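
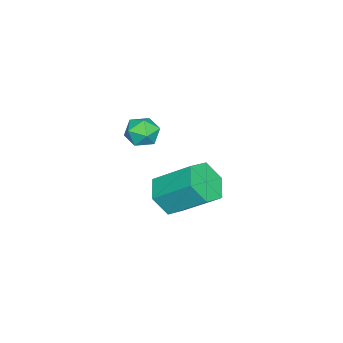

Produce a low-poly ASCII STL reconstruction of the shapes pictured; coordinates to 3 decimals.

solid 
facet normal -0.010 -0.786 -0.618
outer loop
vertex -1.422 -2.133 -4.24
vertex -2.321 -2.496 -3.764
vertex -2.39 -1.829 -4.611
endloop
endfacet
facet normal 0.444 0.550 -0.708
outer loop
vertex -1.422 -2.133 -4.24
vertex -2.39 -1.829 -4.611
vertex -1.4 -0.442 -2.913
endloop
endfacet
facet normal 0.444 0.550 -0.708
outer loop
vertex -1.4 -0.442 -2.913
vertex -2.39 -1.829 -4.611
vertex -2.368 -0.138 -3.284
endloop
endfacet
facet normal 0.011 0.787 0.617
outer loop
vertex -1.4 -0.442 -2.913
vertex -2.368 -0.138 -3.284
vertex -2.299 -0.804 -2.436
endloop
endfacet
facet normal -0.010 -0.786 -0.618
outer loop
vertex -2.39 -1.829 -4.611
vertex -2.321 -2.496 -3.764
vertex -3.289 -2.192 -4.135
endloop
endfacet
facet normal -0.554 0.518 -0.651
outer loop
vertex -2.39 -1.829 -4.611
vertex -3.289 -2.192 -4.135
vertex -2.368 -0.138 -3.284
endloop
endfacet
facet normal -0.555 0.518 -0.651
outer loop
vertex -2.368 -0.138 -3.284
vertex -3.289 -2.192 -4.135
vertex -3.267 -0.501 -2.807
endloop
endfacet
facet normal 0.010 0.787 0.617
outer loop
vertex -2.368 -0.138 -3.284
vertex -3.267 -0.501 -2.807
vertex -2.299 -0.804 -2.436
endloop
endfacet
facet normal -0.011 -0.787 -0.617
outer loop
vertex -3.289 -2.192 -4.135
vertex -2.321 -2.496 -3.764
vertex -3.22 -2.858 -3.287
endloop
endfacet
facet normal -0.998 -0.031 0.057
outer loop
vertex -3.289 -2.192 -4.135
vertex -3.22 -2.858 -3.287
vertex -3.267 -0.501 -2.807
endloop
endfacet
facet normal -0.998 -0.031 0.057
outer loop
vertex -3.267 -0.501 -2.807
vertex -3.22 -2.858 -3.287
vertex -3.198 -1.167 -1.96
endloop
endfacet
facet normal 0.009 0.786 0.618
outer loop
vertex -3.267 -0.501 -2.807
vertex -3.198 -1.167 -1.96
vertex -2.299 -0.804 -2.436
endloop
endfacet
facet normal -0.011 -0.787 -0.617
outer loop
vertex -3.22 -2.858 -3.287
vertex -2.321 -2.496 -3.764
vertex -2.252 -3.162 -2.916
endloop
endfacet
facet normal -0.444 -0.550 0.708
outer loop
vertex -3.22 -2.858 -3.287
vertex -2.252 -3.162 -2.916
vertex -3.198 -1.167 -1.96
endloop
endfacet
facet normal -0.444 -0.550 0.708
outer loop
vertex -3.198 -1.167 -1.96
vertex -2.252 -3.162 -2.916
vertex -2.23 -1.471 -1.589
endloop
endfacet
facet normal 0.010 0.786 0.618
outer loop
vertex -3.198 -1.167 -1.96
vertex -2.23 -1.471 -1.589
vertex -2.299 -0.804 -2.436
endloop
endfacet
facet normal -0.010 -0.787 -0.617
outer loop
vertex -2.252 -3.162 -2.916
vertex -2.321 -2.496 -3.764
vertex -1.353 -2.799 -3.393
endloop
endfacet
facet normal 0.555 -0.518 0.651
outer loop
vertex -2.252 -3.162 -2.916
vertex -1.353 -2.799 -3.393
vertex -2.23 -1.471 -1.589
endloop
endfacet
facet normal 0.554 -0.519 0.651
outer loop
vertex -2.23 -1.471 -1.589
vertex -1.353 -2.799 -3.393
vertex -1.331 -1.108 -2.065
endloop
endfacet
facet normal 0.010 0.786 0.618
outer loop
vertex -2.23 -1.471 -1.589
vertex -1.331 -1.108 -2.065
vertex -2.299 -0.804 -2.436
endloop
endfacet
facet normal -0.009 -0.786 -0.618
outer loop
vertex -1.353 -2.799 -3.393
vertex -2.321 -2.496 -3.764
vertex -1.422 -2.133 -4.24
endloop
endfacet
facet normal 0.998 0.031 -0.057
outer loop
vertex -1.353 -2.799 -3.393
vertex -1.422 -2.133 -4.24
vertex -1.331 -1.108 -2.065
endloop
endfacet
facet normal 0.998 0.031 -0.057
outer loop
vertex -1.331 -1.108 -2.065
vertex -1.422 -2.133 -4.24
vertex -1.4 -0.442 -2.913
endloop
endfacet
facet normal 0.011 0.787 0.617
outer loop
vertex -1.331 -1.108 -2.065
vertex -1.4 -0.442 -2.913
vertex -2.299 -0.804 -2.436
endloop
endfacet
facet normal 0.292 0.956 0.030
outer loop
vertex -0.259 -2.226 0.937
vertex -0.633 -2.134 1.638
vertex 0.131 -2.367 1.62
endloop
endfacet
facet normal 0.766 0.555 -0.323
outer loop
vertex -0.259 -2.226 0.937
vertex 0.131 -2.367 1.62
vertex 0.225 -2.859 0.997
endloop
endfacet
facet normal 0.428 0.245 -0.870
outer loop
vertex -0.259 -2.226 0.937
vertex 0.225 -2.859 0.997
vertex -0.481 -2.93 0.63
endloop
endfacet
facet normal -0.255 0.453 -0.854
outer loop
vertex -0.259 -2.226 0.937
vertex -0.481 -2.93 0.63
vertex -1.011 -2.482 1.026
endloop
endfacet
facet normal -0.339 0.892 -0.298
outer loop
vertex -0.259 -2.226 0.937
vertex -1.011 -2.482 1.026
vertex -0.633 -2.134 1.638
endloop
endfacet
facet normal 0.992 0.042 0.117
outer loop
vertex 0.225 -2.859 0.997
vertex 0.131 -2.367 1.62
vertex 0.151 -3.158 1.734
endloop
endfacet
facet normal 0.226 0.688 0.689
outer loop
vertex 0.131 -2.367 1.62
vertex -0.633 -2.134 1.638
vertex -0.379 -2.71 2.13
endloop
endfacet
facet normal -0.795 0.586 0.158
outer loop
vertex -0.633 -2.134 1.638
vertex -1.011 -2.482 1.026
vertex -1.085 -2.781 1.763
endloop
endfacet
facet normal -0.659 -0.124 -0.742
outer loop
vertex -1.011 -2.482 1.026
vertex -0.481 -2.93 0.63
vertex -0.991 -3.273 1.14
endloop
endfacet
facet normal 0.446 -0.460 -0.768
outer loop
vertex -0.481 -2.93 0.63
vertex 0.225 -2.859 0.997
vertex -0.227 -3.506 1.122
endloop
endfacet
facet normal 0.255 -0.453 0.854
outer loop
vertex -0.601 -3.414 1.823
vertex 0.151 -3.158 1.734
vertex -0.379 -2.71 2.13
endloop
endfacet
facet normal -0.428 -0.245 0.870
outer loop
vertex -0.601 -3.414 1.823
vertex -0.379 -2.71 2.13
vertex -1.085 -2.781 1.763
endloop
endfacet
facet normal -0.766 -0.555 0.323
outer loop
vertex -0.601 -3.414 1.823
vertex -1.085 -2.781 1.763
vertex -0.991 -3.273 1.14
endloop
endfacet
facet normal -0.292 -0.956 -0.030
outer loop
vertex -0.601 -3.414 1.823
vertex -0.991 -3.273 1.14
vertex -0.227 -3.506 1.122
endloop
endfacet
facet normal 0.339 -0.892 0.298
outer loop
vertex -0.601 -3.414 1.823
vertex -0.227 -3.506 1.122
vertex 0.151 -3.158 1.734
endloop
endfacet
facet normal 0.659 0.124 0.742
outer loop
vertex -0.379 -2.71 2.13
vertex 0.151 -3.158 1.734
vertex 0.131 -2.367 1.62
endloop
endfacet
facet normal -0.446 0.460 0.768
outer loop
vertex -1.085 -2.781 1.763
vertex -0.379 -2.71 2.13
vertex -0.633 -2.134 1.638
endloop
endfacet
facet normal -0.992 -0.042 -0.117
outer loop
vertex -0.991 -3.273 1.14
vertex -1.085 -2.781 1.763
vertex -1.011 -2.482 1.026
endloop
endfacet
facet normal -0.226 -0.688 -0.689
outer loop
vertex -0.227 -3.506 1.122
vertex -0.991 -3.273 1.14
vertex -0.481 -2.93 0.63
endloop
endfacet
facet normal 0.795 -0.586 -0.158
outer loop
vertex 0.151 -3.158 1.734
vertex -0.227 -3.506 1.122
vertex 0.225 -2.859 0.997
endloop
endfacet

endsolid


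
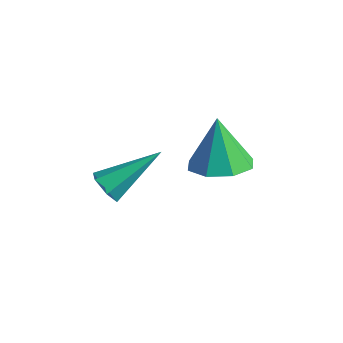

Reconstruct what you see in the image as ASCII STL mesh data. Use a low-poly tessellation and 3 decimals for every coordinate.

solid 
facet normal 0.267 -0.204 -0.942
outer loop
vertex 1.986 1.416 -0.516
vertex 1.196 1.15 -0.682
vertex 1.601 1.896 -0.729
endloop
endfacet
facet normal 0.546 0.664 0.511
outer loop
vertex 1.986 1.416 -0.516
vertex 1.601 1.896 -0.729
vertex 0.804 1.45 0.702
endloop
endfacet
facet normal 0.266 -0.204 -0.942
outer loop
vertex 1.601 1.896 -0.729
vertex 1.196 1.15 -0.682
vertex 0.979 1.939 -0.914
endloop
endfacet
facet normal -0.019 0.958 0.288
outer loop
vertex 1.601 1.896 -0.729
vertex 0.979 1.939 -0.914
vertex 0.804 1.45 0.702
endloop
endfacet
facet normal 0.267 -0.203 -0.942
outer loop
vertex 0.979 1.939 -0.914
vertex 1.196 1.15 -0.682
vertex 0.484 1.52 -0.964
endloop
endfacet
facet normal -0.647 0.746 0.156
outer loop
vertex 0.979 1.939 -0.914
vertex 0.484 1.52 -0.964
vertex 0.804 1.45 0.702
endloop
endfacet
facet normal 0.268 -0.203 -0.942
outer loop
vertex 0.484 1.52 -0.964
vertex 1.196 1.15 -0.682
vertex 0.406 0.884 -0.849
endloop
endfacet
facet normal -0.969 0.154 0.193
outer loop
vertex 0.484 1.52 -0.964
vertex 0.406 0.884 -0.849
vertex 0.804 1.45 0.702
endloop
endfacet
facet normal 0.268 -0.204 -0.942
outer loop
vertex 0.406 0.884 -0.849
vertex 1.196 1.15 -0.682
vertex 0.791 0.405 -0.636
endloop
endfacet
facet normal -0.797 -0.473 0.377
outer loop
vertex 0.406 0.884 -0.849
vertex 0.791 0.405 -0.636
vertex 0.804 1.45 0.702
endloop
endfacet
facet normal 0.268 -0.204 -0.942
outer loop
vertex 0.791 0.405 -0.636
vertex 1.196 1.15 -0.682
vertex 1.413 0.362 -0.45
endloop
endfacet
facet normal -0.232 -0.765 0.600
outer loop
vertex 0.791 0.405 -0.636
vertex 1.413 0.362 -0.45
vertex 0.804 1.45 0.702
endloop
endfacet
facet normal 0.266 -0.204 -0.942
outer loop
vertex 1.413 0.362 -0.45
vertex 1.196 1.15 -0.682
vertex 1.908 0.781 -0.401
endloop
endfacet
facet normal 0.396 -0.554 0.732
outer loop
vertex 1.413 0.362 -0.45
vertex 1.908 0.781 -0.401
vertex 0.804 1.45 0.702
endloop
endfacet
facet normal 0.266 -0.203 -0.942
outer loop
vertex 1.908 0.781 -0.401
vertex 1.196 1.15 -0.682
vertex 1.986 1.416 -0.516
endloop
endfacet
facet normal 0.718 0.038 0.695
outer loop
vertex 1.908 0.781 -0.401
vertex 1.986 1.416 -0.516
vertex 0.804 1.45 0.702
endloop
endfacet
facet normal -0.376 -0.768 -0.518
outer loop
vertex 0.553 -1.827 -0.398
vertex 0.115 -1.771 -0.163
vertex 0.203 -1.526 -0.59
endloop
endfacet
facet normal 0.682 0.404 -0.610
outer loop
vertex 0.553 -1.827 -0.398
vertex 0.203 -1.526 -0.59
vertex 0.745 -0.489 0.703
endloop
endfacet
facet normal -0.379 -0.767 -0.518
outer loop
vertex 0.203 -1.526 -0.59
vertex 0.115 -1.771 -0.163
vertex -0.234 -1.469 -0.355
endloop
endfacet
facet normal -0.197 0.803 -0.562
outer loop
vertex 0.203 -1.526 -0.59
vertex -0.234 -1.469 -0.355
vertex 0.745 -0.489 0.703
endloop
endfacet
facet normal -0.377 -0.766 -0.520
outer loop
vertex -0.234 -1.469 -0.355
vertex 0.115 -1.771 -0.163
vertex -0.323 -1.715 0.072
endloop
endfacet
facet normal -0.786 0.593 0.178
outer loop
vertex -0.234 -1.469 -0.355
vertex -0.323 -1.715 0.072
vertex 0.745 -0.489 0.703
endloop
endfacet
facet normal -0.376 -0.768 -0.518
outer loop
vertex -0.323 -1.715 0.072
vertex 0.115 -1.771 -0.163
vertex 0.027 -2.016 0.264
endloop
endfacet
facet normal -0.493 -0.018 0.870
outer loop
vertex -0.323 -1.715 0.072
vertex 0.027 -2.016 0.264
vertex 0.745 -0.489 0.703
endloop
endfacet
facet normal -0.376 -0.768 -0.518
outer loop
vertex 0.027 -2.016 0.264
vertex 0.115 -1.771 -0.163
vertex 0.465 -2.072 0.029
endloop
endfacet
facet normal 0.387 -0.418 0.822
outer loop
vertex 0.027 -2.016 0.264
vertex 0.465 -2.072 0.029
vertex 0.745 -0.489 0.703
endloop
endfacet
facet normal -0.376 -0.768 -0.518
outer loop
vertex 0.465 -2.072 0.029
vertex 0.115 -1.771 -0.163
vertex 0.553 -1.827 -0.398
endloop
endfacet
facet normal 0.975 -0.207 0.082
outer loop
vertex 0.465 -2.072 0.029
vertex 0.553 -1.827 -0.398
vertex 0.745 -0.489 0.703
endloop
endfacet

endsolid


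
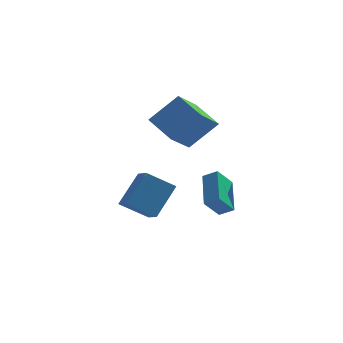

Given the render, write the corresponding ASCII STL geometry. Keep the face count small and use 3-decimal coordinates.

solid 
facet normal -0.633 0.622 0.461
outer loop
vertex -0.697 1.296 3.584
vertex 0.687 1.634 5.03
vertex 0.053 2.865 2.499
endloop
endfacet
facet normal -0.682 -0.167 -0.712
outer loop
vertex 1.193 1.746 1.67
vertex -0.697 1.296 3.584
vertex 0.053 2.865 2.499
endloop
endfacet
facet normal -0.634 0.621 0.461
outer loop
vertex 0.053 2.865 2.499
vertex 0.687 1.634 5.03
vertex 1.437 3.203 3.946
endloop
endfacet
facet normal 0.366 0.765 -0.529
outer loop
vertex 1.437 3.203 3.946
vertex 1.193 1.746 1.67
vertex 0.053 2.865 2.499
endloop
endfacet
facet normal -0.366 -0.765 0.529
outer loop
vertex -0.697 1.296 3.584
vertex 1.827 0.515 4.201
vertex 0.687 1.634 5.03
endloop
endfacet
facet normal -0.682 -0.166 -0.712
outer loop
vertex 0.443 0.177 2.754
vertex -0.697 1.296 3.584
vertex 1.193 1.746 1.67
endloop
endfacet
facet normal -0.366 -0.765 0.529
outer loop
vertex 0.443 0.177 2.754
vertex 1.827 0.515 4.201
vertex -0.697 1.296 3.584
endloop
endfacet
facet normal 0.682 0.166 0.713
outer loop
vertex 0.687 1.634 5.03
vertex 1.827 0.515 4.201
vertex 1.437 3.203 3.946
endloop
endfacet
facet normal 0.366 0.765 -0.529
outer loop
vertex 2.577 2.084 3.116
vertex 1.193 1.746 1.67
vertex 1.437 3.203 3.946
endloop
endfacet
facet normal 0.682 0.167 0.712
outer loop
vertex 1.437 3.203 3.946
vertex 1.827 0.515 4.201
vertex 2.577 2.084 3.116
endloop
endfacet
facet normal 0.633 -0.621 -0.461
outer loop
vertex 2.577 2.084 3.116
vertex 0.443 0.177 2.754
vertex 1.193 1.746 1.67
endloop
endfacet
facet normal 0.634 -0.622 -0.461
outer loop
vertex 1.827 0.515 4.201
vertex 0.443 0.177 2.754
vertex 2.577 2.084 3.116
endloop
endfacet
facet normal -0.517 -0.463 0.720
outer loop
vertex 2.715 -1.94 1.563
vertex 2.025 -1.778 1.172
vertex 2.879 -3.71 0.542
endloop
endfacet
facet normal 0.852 -0.200 0.483
outer loop
vertex 3.535 -3.122 -0.372
vertex 2.715 -1.94 1.563
vertex 2.879 -3.71 0.542
endloop
endfacet
facet normal -0.517 -0.463 0.720
outer loop
vertex 2.879 -3.71 0.542
vertex 2.025 -1.778 1.172
vertex 2.189 -3.548 0.151
endloop
endfacet
facet normal 0.080 -0.863 -0.498
outer loop
vertex 2.189 -3.548 0.151
vertex 3.535 -3.122 -0.372
vertex 2.879 -3.71 0.542
endloop
endfacet
facet normal -0.080 0.863 0.498
outer loop
vertex 2.715 -1.94 1.563
vertex 2.681 -1.19 0.258
vertex 2.025 -1.778 1.172
endloop
endfacet
facet normal 0.852 -0.200 0.483
outer loop
vertex 3.371 -1.352 0.649
vertex 2.715 -1.94 1.563
vertex 3.535 -3.122 -0.372
endloop
endfacet
facet normal -0.080 0.863 0.498
outer loop
vertex 3.371 -1.352 0.649
vertex 2.681 -1.19 0.258
vertex 2.715 -1.94 1.563
endloop
endfacet
facet normal -0.852 0.200 -0.483
outer loop
vertex 2.025 -1.778 1.172
vertex 2.681 -1.19 0.258
vertex 2.189 -3.548 0.151
endloop
endfacet
facet normal 0.080 -0.863 -0.498
outer loop
vertex 2.845 -2.96 -0.763
vertex 3.535 -3.122 -0.372
vertex 2.189 -3.548 0.151
endloop
endfacet
facet normal -0.852 0.200 -0.483
outer loop
vertex 2.189 -3.548 0.151
vertex 2.681 -1.19 0.258
vertex 2.845 -2.96 -0.763
endloop
endfacet
facet normal 0.517 0.463 -0.720
outer loop
vertex 2.845 -2.96 -0.763
vertex 3.371 -1.352 0.649
vertex 3.535 -3.122 -0.372
endloop
endfacet
facet normal 0.517 0.463 -0.720
outer loop
vertex 2.681 -1.19 0.258
vertex 3.371 -1.352 0.649
vertex 2.845 -2.96 -0.763
endloop
endfacet
facet normal -0.821 -0.149 0.552
outer loop
vertex -0.802 1.089 0.196
vertex -1.264 2.024 -0.239
vertex -1.648 -0.059 -1.373
endloop
endfacet
facet normal 0.408 -0.828 0.385
outer loop
vertex -0.236 0.196 -2.321
vertex -0.802 1.089 0.196
vertex -1.648 -0.059 -1.373
endloop
endfacet
facet normal -0.821 -0.149 0.552
outer loop
vertex -1.648 -0.059 -1.373
vertex -1.264 2.024 -0.239
vertex -2.11 0.876 -1.808
endloop
endfacet
facet normal -0.399 -0.541 -0.740
outer loop
vertex -2.11 0.876 -1.808
vertex -0.236 0.196 -2.321
vertex -1.648 -0.059 -1.373
endloop
endfacet
facet normal 0.399 0.541 0.740
outer loop
vertex -0.802 1.089 0.196
vertex 0.148 2.279 -1.187
vertex -1.264 2.024 -0.239
endloop
endfacet
facet normal 0.408 -0.828 0.385
outer loop
vertex 0.61 1.344 -0.752
vertex -0.802 1.089 0.196
vertex -0.236 0.196 -2.321
endloop
endfacet
facet normal 0.399 0.541 0.740
outer loop
vertex 0.61 1.344 -0.752
vertex 0.148 2.279 -1.187
vertex -0.802 1.089 0.196
endloop
endfacet
facet normal -0.408 0.828 -0.385
outer loop
vertex -1.264 2.024 -0.239
vertex 0.148 2.279 -1.187
vertex -2.11 0.876 -1.808
endloop
endfacet
facet normal -0.399 -0.541 -0.740
outer loop
vertex -0.698 1.131 -2.756
vertex -0.236 0.196 -2.321
vertex -2.11 0.876 -1.808
endloop
endfacet
facet normal -0.408 0.828 -0.385
outer loop
vertex -2.11 0.876 -1.808
vertex 0.148 2.279 -1.187
vertex -0.698 1.131 -2.756
endloop
endfacet
facet normal 0.821 0.149 -0.552
outer loop
vertex -0.698 1.131 -2.756
vertex 0.61 1.344 -0.752
vertex -0.236 0.196 -2.321
endloop
endfacet
facet normal 0.821 0.149 -0.552
outer loop
vertex 0.148 2.279 -1.187
vertex 0.61 1.344 -0.752
vertex -0.698 1.131 -2.756
endloop
endfacet

endsolid


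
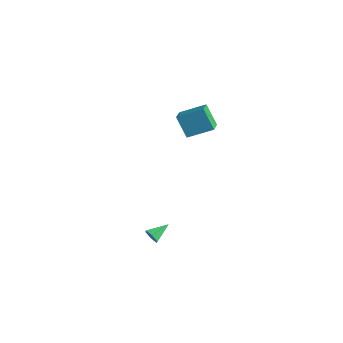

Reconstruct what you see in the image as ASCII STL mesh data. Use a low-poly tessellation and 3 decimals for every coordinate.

solid 
facet normal -0.600 -0.677 -0.426
outer loop
vertex -2.698 2.781 2.807
vertex -3.289 3.539 2.435
vertex -1.84 2.824 1.529
endloop
endfacet
facet normal 0.573 -0.736 0.360
outer loop
vertex -0.831 3.961 2.245
vertex -2.698 2.781 2.807
vertex -1.84 2.824 1.529
endloop
endfacet
facet normal -0.600 -0.676 -0.427
outer loop
vertex -1.84 2.824 1.529
vertex -3.289 3.539 2.435
vertex -2.43 3.582 1.158
endloop
endfacet
facet normal 0.557 0.028 -0.830
outer loop
vertex -2.43 3.582 1.158
vertex -0.831 3.961 2.245
vertex -1.84 2.824 1.529
endloop
endfacet
facet normal -0.558 -0.028 0.830
outer loop
vertex -2.698 2.781 2.807
vertex -2.28 4.676 3.151
vertex -3.289 3.539 2.435
endloop
endfacet
facet normal 0.573 -0.735 0.361
outer loop
vertex -1.69 3.918 3.522
vertex -2.698 2.781 2.807
vertex -0.831 3.961 2.245
endloop
endfacet
facet normal -0.557 -0.028 0.830
outer loop
vertex -1.69 3.918 3.522
vertex -2.28 4.676 3.151
vertex -2.698 2.781 2.807
endloop
endfacet
facet normal -0.573 0.736 -0.361
outer loop
vertex -3.289 3.539 2.435
vertex -2.28 4.676 3.151
vertex -2.43 3.582 1.158
endloop
endfacet
facet normal 0.558 0.027 -0.830
outer loop
vertex -1.422 4.719 1.873
vertex -0.831 3.961 2.245
vertex -2.43 3.582 1.158
endloop
endfacet
facet normal -0.574 0.735 -0.360
outer loop
vertex -2.43 3.582 1.158
vertex -2.28 4.676 3.151
vertex -1.422 4.719 1.873
endloop
endfacet
facet normal 0.600 0.677 0.426
outer loop
vertex -1.422 4.719 1.873
vertex -1.69 3.918 3.522
vertex -0.831 3.961 2.245
endloop
endfacet
facet normal 0.601 0.676 0.426
outer loop
vertex -2.28 4.676 3.151
vertex -1.69 3.918 3.522
vertex -1.422 4.719 1.873
endloop
endfacet
facet normal -0.069 -0.934 -0.349
outer loop
vertex 3.67 -4.113 0.31
vertex 3.419 -4.256 0.742
vertex 3.151 -4.083 0.332
endloop
endfacet
facet normal 0.006 0.659 -0.752
outer loop
vertex 3.67 -4.113 0.31
vertex 3.151 -4.083 0.332
vertex 3.501 -3.144 1.158
endloop
endfacet
facet normal -0.069 -0.934 -0.349
outer loop
vertex 3.151 -4.083 0.332
vertex 3.419 -4.256 0.742
vertex 2.901 -4.226 0.764
endloop
endfacet
facet normal -0.793 0.541 -0.280
outer loop
vertex 3.151 -4.083 0.332
vertex 2.901 -4.226 0.764
vertex 3.501 -3.144 1.158
endloop
endfacet
facet normal -0.069 -0.935 -0.349
outer loop
vertex 2.901 -4.226 0.764
vertex 3.419 -4.256 0.742
vertex 3.169 -4.399 1.175
endloop
endfacet
facet normal -0.775 0.213 0.595
outer loop
vertex 2.901 -4.226 0.764
vertex 3.169 -4.399 1.175
vertex 3.501 -3.144 1.158
endloop
endfacet
facet normal -0.069 -0.935 -0.349
outer loop
vertex 3.169 -4.399 1.175
vertex 3.419 -4.256 0.742
vertex 3.687 -4.429 1.153
endloop
endfacet
facet normal 0.043 0.002 0.999
outer loop
vertex 3.169 -4.399 1.175
vertex 3.687 -4.429 1.153
vertex 3.501 -3.144 1.158
endloop
endfacet
facet normal -0.068 -0.935 -0.349
outer loop
vertex 3.687 -4.429 1.153
vertex 3.419 -4.256 0.742
vertex 3.938 -4.286 0.721
endloop
endfacet
facet normal 0.841 0.120 0.528
outer loop
vertex 3.687 -4.429 1.153
vertex 3.938 -4.286 0.721
vertex 3.501 -3.144 1.158
endloop
endfacet
facet normal -0.068 -0.935 -0.349
outer loop
vertex 3.938 -4.286 0.721
vertex 3.419 -4.256 0.742
vertex 3.67 -4.113 0.31
endloop
endfacet
facet normal 0.823 0.448 -0.348
outer loop
vertex 3.938 -4.286 0.721
vertex 3.67 -4.113 0.31
vertex 3.501 -3.144 1.158
endloop
endfacet

endsolid


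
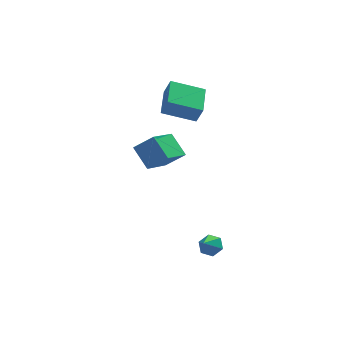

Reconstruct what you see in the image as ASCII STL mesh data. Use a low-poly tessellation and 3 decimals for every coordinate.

solid 
facet normal 0.418 0.626 -0.659
outer loop
vertex 4.56 -3.451 -3.337
vertex 4.032 -3.567 -3.782
vertex 3.989 -3.047 -3.315
endloop
endfacet
facet normal 0.161 0.175 0.971
outer loop
vertex 4.56 -3.451 -3.337
vertex 3.989 -3.047 -3.315
vertex 3.548 -4.293 -3.018
endloop
endfacet
facet normal 0.416 0.626 -0.659
outer loop
vertex 3.989 -3.047 -3.315
vertex 4.032 -3.567 -3.782
vertex 3.46 -3.163 -3.759
endloop
endfacet
facet normal -0.641 0.385 0.664
outer loop
vertex 3.989 -3.047 -3.315
vertex 3.46 -3.163 -3.759
vertex 3.548 -4.293 -3.018
endloop
endfacet
facet normal 0.417 0.627 -0.658
outer loop
vertex 3.46 -3.163 -3.759
vertex 4.032 -3.567 -3.782
vertex 3.504 -3.682 -4.226
endloop
endfacet
facet normal -0.997 -0.081 -0.004
outer loop
vertex 3.46 -3.163 -3.759
vertex 3.504 -3.682 -4.226
vertex 3.548 -4.293 -3.018
endloop
endfacet
facet normal 0.417 0.627 -0.658
outer loop
vertex 3.504 -3.682 -4.226
vertex 4.032 -3.567 -3.782
vertex 4.075 -4.086 -4.249
endloop
endfacet
facet normal -0.548 -0.754 -0.362
outer loop
vertex 3.504 -3.682 -4.226
vertex 4.075 -4.086 -4.249
vertex 3.548 -4.293 -3.018
endloop
endfacet
facet normal 0.416 0.627 -0.659
outer loop
vertex 4.075 -4.086 -4.249
vertex 4.032 -3.567 -3.782
vertex 4.603 -3.97 -3.805
endloop
endfacet
facet normal 0.256 -0.965 -0.053
outer loop
vertex 4.075 -4.086 -4.249
vertex 4.603 -3.97 -3.805
vertex 3.548 -4.293 -3.018
endloop
endfacet
facet normal 0.416 0.628 -0.658
outer loop
vertex 4.603 -3.97 -3.805
vertex 4.032 -3.567 -3.782
vertex 4.56 -3.451 -3.337
endloop
endfacet
facet normal 0.611 -0.502 0.613
outer loop
vertex 4.603 -3.97 -3.805
vertex 4.56 -3.451 -3.337
vertex 3.548 -4.293 -3.018
endloop
endfacet
facet normal -0.937 0.111 0.332
outer loop
vertex 2.496 2.321 3.583
vertex 2.886 4.226 4.048
vertex 2.171 2.637 2.559
endloop
endfacet
facet normal -0.195 -0.953 -0.232
outer loop
vertex 4.054 2.414 1.892
vertex 2.496 2.321 3.583
vertex 2.171 2.637 2.559
endloop
endfacet
facet normal -0.937 0.111 0.332
outer loop
vertex 2.171 2.637 2.559
vertex 2.886 4.226 4.048
vertex 2.561 4.543 3.024
endloop
endfacet
facet normal -0.290 0.282 -0.914
outer loop
vertex 2.561 4.543 3.024
vertex 4.054 2.414 1.892
vertex 2.171 2.637 2.559
endloop
endfacet
facet normal 0.290 -0.283 0.914
outer loop
vertex 2.496 2.321 3.583
vertex 4.769 4.003 3.381
vertex 2.886 4.226 4.048
endloop
endfacet
facet normal -0.196 -0.953 -0.233
outer loop
vertex 4.379 2.097 2.916
vertex 2.496 2.321 3.583
vertex 4.054 2.414 1.892
endloop
endfacet
facet normal 0.290 -0.282 0.914
outer loop
vertex 4.379 2.097 2.916
vertex 4.769 4.003 3.381
vertex 2.496 2.321 3.583
endloop
endfacet
facet normal 0.195 0.953 0.233
outer loop
vertex 2.886 4.226 4.048
vertex 4.769 4.003 3.381
vertex 2.561 4.543 3.024
endloop
endfacet
facet normal -0.290 0.283 -0.914
outer loop
vertex 4.444 4.319 2.357
vertex 4.054 2.414 1.892
vertex 2.561 4.543 3.024
endloop
endfacet
facet normal 0.196 0.953 0.232
outer loop
vertex 2.561 4.543 3.024
vertex 4.769 4.003 3.381
vertex 4.444 4.319 2.357
endloop
endfacet
facet normal 0.937 -0.111 -0.332
outer loop
vertex 4.444 4.319 2.357
vertex 4.379 2.097 2.916
vertex 4.054 2.414 1.892
endloop
endfacet
facet normal 0.937 -0.111 -0.332
outer loop
vertex 4.769 4.003 3.381
vertex 4.379 2.097 2.916
vertex 4.444 4.319 2.357
endloop
endfacet
facet normal -0.396 0.654 0.645
outer loop
vertex 1.658 1.586 1.385
vertex 2.806 3.097 0.558
vertex 0.597 1.875 0.44
endloop
endfacet
facet normal -0.555 -0.730 0.399
outer loop
vertex 1.234 0.823 -0.598
vertex 1.658 1.586 1.385
vertex 0.597 1.875 0.44
endloop
endfacet
facet normal -0.396 0.654 0.645
outer loop
vertex 0.597 1.875 0.44
vertex 2.806 3.097 0.558
vertex 1.744 3.386 -0.387
endloop
endfacet
facet normal -0.732 0.199 -0.651
outer loop
vertex 1.744 3.386 -0.387
vertex 1.234 0.823 -0.598
vertex 0.597 1.875 0.44
endloop
endfacet
facet normal 0.732 -0.200 0.651
outer loop
vertex 1.658 1.586 1.385
vertex 3.443 2.045 -0.48
vertex 2.806 3.097 0.558
endloop
endfacet
facet normal -0.554 -0.730 0.399
outer loop
vertex 2.296 0.534 0.347
vertex 1.658 1.586 1.385
vertex 1.234 0.823 -0.598
endloop
endfacet
facet normal 0.732 -0.199 0.652
outer loop
vertex 2.296 0.534 0.347
vertex 3.443 2.045 -0.48
vertex 1.658 1.586 1.385
endloop
endfacet
facet normal 0.554 0.730 -0.400
outer loop
vertex 2.806 3.097 0.558
vertex 3.443 2.045 -0.48
vertex 1.744 3.386 -0.387
endloop
endfacet
facet normal -0.732 0.199 -0.652
outer loop
vertex 2.382 2.334 -1.425
vertex 1.234 0.823 -0.598
vertex 1.744 3.386 -0.387
endloop
endfacet
facet normal 0.554 0.730 -0.399
outer loop
vertex 1.744 3.386 -0.387
vertex 3.443 2.045 -0.48
vertex 2.382 2.334 -1.425
endloop
endfacet
facet normal 0.396 -0.654 -0.645
outer loop
vertex 2.382 2.334 -1.425
vertex 2.296 0.534 0.347
vertex 1.234 0.823 -0.598
endloop
endfacet
facet normal 0.396 -0.654 -0.645
outer loop
vertex 3.443 2.045 -0.48
vertex 2.296 0.534 0.347
vertex 2.382 2.334 -1.425
endloop
endfacet

endsolid


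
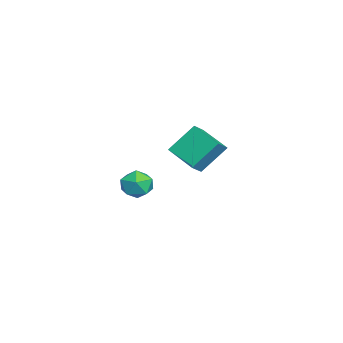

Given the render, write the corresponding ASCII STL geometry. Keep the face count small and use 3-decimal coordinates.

solid 
facet normal -0.712 0.405 -0.574
outer loop
vertex -3.767 1.364 2.487
vertex -2.479 2.634 1.784
vertex -3.291 0.036 0.959
endloop
endfacet
facet normal -0.664 -0.654 0.362
outer loop
vertex -2.501 -0.414 1.596
vertex -3.767 1.364 2.487
vertex -3.291 0.036 0.959
endloop
endfacet
facet normal -0.712 0.405 -0.574
outer loop
vertex -3.291 0.036 0.959
vertex -2.479 2.634 1.784
vertex -2.003 1.305 0.256
endloop
endfacet
facet normal 0.228 -0.639 -0.735
outer loop
vertex -2.003 1.305 0.256
vertex -2.501 -0.414 1.596
vertex -3.291 0.036 0.959
endloop
endfacet
facet normal -0.229 0.639 0.735
outer loop
vertex -3.767 1.364 2.487
vertex -1.689 2.184 2.421
vertex -2.479 2.634 1.784
endloop
endfacet
facet normal -0.664 -0.654 0.362
outer loop
vertex -2.977 0.915 3.124
vertex -3.767 1.364 2.487
vertex -2.501 -0.414 1.596
endloop
endfacet
facet normal -0.229 0.639 0.734
outer loop
vertex -2.977 0.915 3.124
vertex -1.689 2.184 2.421
vertex -3.767 1.364 2.487
endloop
endfacet
facet normal 0.664 0.654 -0.362
outer loop
vertex -2.479 2.634 1.784
vertex -1.689 2.184 2.421
vertex -2.003 1.305 0.256
endloop
endfacet
facet normal 0.229 -0.639 -0.734
outer loop
vertex -1.213 0.856 0.893
vertex -2.501 -0.414 1.596
vertex -2.003 1.305 0.256
endloop
endfacet
facet normal 0.664 0.654 -0.362
outer loop
vertex -2.003 1.305 0.256
vertex -1.689 2.184 2.421
vertex -1.213 0.856 0.893
endloop
endfacet
facet normal 0.712 -0.405 0.574
outer loop
vertex -1.213 0.856 0.893
vertex -2.977 0.915 3.124
vertex -2.501 -0.414 1.596
endloop
endfacet
facet normal 0.712 -0.405 0.574
outer loop
vertex -1.689 2.184 2.421
vertex -2.977 0.915 3.124
vertex -1.213 0.856 0.893
endloop
endfacet
facet normal -0.280 0.545 0.790
outer loop
vertex 4.015 -0.911 2.507
vertex 3.129 -1.231 2.414
vertex 3.747 -1.7 2.956
endloop
endfacet
facet normal 0.404 0.345 0.847
outer loop
vertex 4.015 -0.911 2.507
vertex 3.747 -1.7 2.956
vertex 4.594 -1.659 2.535
endloop
endfacet
facet normal 0.754 0.594 0.278
outer loop
vertex 4.015 -0.911 2.507
vertex 4.594 -1.659 2.535
vertex 4.499 -1.164 1.735
endloop
endfacet
facet normal 0.289 0.949 -0.130
outer loop
vertex 4.015 -0.911 2.507
vertex 4.499 -1.164 1.735
vertex 3.594 -0.899 1.66
endloop
endfacet
facet normal -0.351 0.917 0.187
outer loop
vertex 4.015 -0.911 2.507
vertex 3.594 -0.899 1.66
vertex 3.129 -1.231 2.414
endloop
endfacet
facet normal 0.428 -0.368 0.825
outer loop
vertex 4.594 -1.659 2.535
vertex 3.747 -1.7 2.956
vertex 4.066 -2.441 2.46
endloop
endfacet
facet normal -0.678 -0.045 0.734
outer loop
vertex 3.747 -1.7 2.956
vertex 3.129 -1.231 2.414
vertex 3.161 -2.176 2.385
endloop
endfacet
facet normal -0.793 0.559 -0.243
outer loop
vertex 3.129 -1.231 2.414
vertex 3.594 -0.899 1.66
vertex 3.066 -1.681 1.585
endloop
endfacet
facet normal 0.241 0.609 -0.755
outer loop
vertex 3.594 -0.899 1.66
vertex 4.499 -1.164 1.735
vertex 3.913 -1.64 1.164
endloop
endfacet
facet normal 0.995 0.037 -0.095
outer loop
vertex 4.499 -1.164 1.735
vertex 4.594 -1.659 2.535
vertex 4.531 -2.109 1.706
endloop
endfacet
facet normal -0.289 -0.949 0.130
outer loop
vertex 3.645 -2.429 1.613
vertex 4.066 -2.441 2.46
vertex 3.161 -2.176 2.385
endloop
endfacet
facet normal -0.754 -0.594 -0.278
outer loop
vertex 3.645 -2.429 1.613
vertex 3.161 -2.176 2.385
vertex 3.066 -1.681 1.585
endloop
endfacet
facet normal -0.404 -0.345 -0.847
outer loop
vertex 3.645 -2.429 1.613
vertex 3.066 -1.681 1.585
vertex 3.913 -1.64 1.164
endloop
endfacet
facet normal 0.280 -0.545 -0.790
outer loop
vertex 3.645 -2.429 1.613
vertex 3.913 -1.64 1.164
vertex 4.531 -2.109 1.706
endloop
endfacet
facet normal 0.351 -0.917 -0.187
outer loop
vertex 3.645 -2.429 1.613
vertex 4.531 -2.109 1.706
vertex 4.066 -2.441 2.46
endloop
endfacet
facet normal -0.241 -0.609 0.755
outer loop
vertex 3.161 -2.176 2.385
vertex 4.066 -2.441 2.46
vertex 3.747 -1.7 2.956
endloop
endfacet
facet normal -0.995 -0.037 0.095
outer loop
vertex 3.066 -1.681 1.585
vertex 3.161 -2.176 2.385
vertex 3.129 -1.231 2.414
endloop
endfacet
facet normal -0.428 0.368 -0.825
outer loop
vertex 3.913 -1.64 1.164
vertex 3.066 -1.681 1.585
vertex 3.594 -0.899 1.66
endloop
endfacet
facet normal 0.678 0.045 -0.734
outer loop
vertex 4.531 -2.109 1.706
vertex 3.913 -1.64 1.164
vertex 4.499 -1.164 1.735
endloop
endfacet
facet normal 0.793 -0.559 0.243
outer loop
vertex 4.066 -2.441 2.46
vertex 4.531 -2.109 1.706
vertex 4.594 -1.659 2.535
endloop
endfacet

endsolid


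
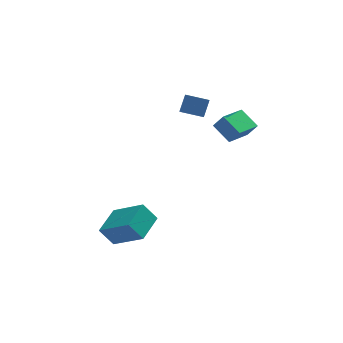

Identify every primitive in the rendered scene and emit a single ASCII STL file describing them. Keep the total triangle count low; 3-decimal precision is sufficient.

solid 
facet normal -0.504 0.692 0.517
outer loop
vertex 1.028 -0.81 2.691
vertex 2.109 0.211 2.377
vertex 0.587 -0.573 1.944
endloop
endfacet
facet normal -0.711 -0.672 0.207
outer loop
vertex 1.211 -1.431 1.303
vertex 1.028 -0.81 2.691
vertex 0.587 -0.573 1.944
endloop
endfacet
facet normal -0.504 0.693 0.516
outer loop
vertex 0.587 -0.573 1.944
vertex 2.109 0.211 2.377
vertex 1.668 0.448 1.629
endloop
endfacet
facet normal -0.491 0.263 -0.830
outer loop
vertex 1.668 0.448 1.629
vertex 1.211 -1.431 1.303
vertex 0.587 -0.573 1.944
endloop
endfacet
facet normal 0.490 -0.264 0.831
outer loop
vertex 1.028 -0.81 2.691
vertex 2.733 -0.647 1.736
vertex 2.109 0.211 2.377
endloop
endfacet
facet normal -0.711 -0.672 0.207
outer loop
vertex 1.652 -1.668 2.051
vertex 1.028 -0.81 2.691
vertex 1.211 -1.431 1.303
endloop
endfacet
facet normal 0.490 -0.263 0.831
outer loop
vertex 1.652 -1.668 2.051
vertex 2.733 -0.647 1.736
vertex 1.028 -0.81 2.691
endloop
endfacet
facet normal 0.711 0.672 -0.207
outer loop
vertex 2.109 0.211 2.377
vertex 2.733 -0.647 1.736
vertex 1.668 0.448 1.629
endloop
endfacet
facet normal -0.490 0.263 -0.831
outer loop
vertex 2.292 -0.41 0.989
vertex 1.211 -1.431 1.303
vertex 1.668 0.448 1.629
endloop
endfacet
facet normal 0.711 0.672 -0.207
outer loop
vertex 1.668 0.448 1.629
vertex 2.733 -0.647 1.736
vertex 2.292 -0.41 0.989
endloop
endfacet
facet normal 0.504 -0.692 -0.516
outer loop
vertex 2.292 -0.41 0.989
vertex 1.652 -1.668 2.051
vertex 1.211 -1.431 1.303
endloop
endfacet
facet normal 0.503 -0.692 -0.517
outer loop
vertex 2.733 -0.647 1.736
vertex 1.652 -1.668 2.051
vertex 2.292 -0.41 0.989
endloop
endfacet
facet normal -0.627 0.547 -0.555
outer loop
vertex -5.253 -3.215 -2.974
vertex -4.394 -1.895 -2.642
vertex -4.605 -3.405 -3.893
endloop
endfacet
facet normal -0.534 -0.820 -0.207
outer loop
vertex -3.346 -4.505 -2.778
vertex -5.253 -3.215 -2.974
vertex -4.605 -3.405 -3.893
endloop
endfacet
facet normal -0.627 0.547 -0.555
outer loop
vertex -4.605 -3.405 -3.893
vertex -4.394 -1.895 -2.642
vertex -3.747 -2.085 -3.561
endloop
endfacet
facet normal 0.568 -0.167 -0.806
outer loop
vertex -3.747 -2.085 -3.561
vertex -3.346 -4.505 -2.778
vertex -4.605 -3.405 -3.893
endloop
endfacet
facet normal -0.568 0.167 0.806
outer loop
vertex -5.253 -3.215 -2.974
vertex -3.135 -2.995 -1.527
vertex -4.394 -1.895 -2.642
endloop
endfacet
facet normal -0.534 -0.820 -0.206
outer loop
vertex -3.993 -4.315 -1.859
vertex -5.253 -3.215 -2.974
vertex -3.346 -4.505 -2.778
endloop
endfacet
facet normal -0.568 0.166 0.806
outer loop
vertex -3.993 -4.315 -1.859
vertex -3.135 -2.995 -1.527
vertex -5.253 -3.215 -2.974
endloop
endfacet
facet normal 0.534 0.820 0.206
outer loop
vertex -4.394 -1.895 -2.642
vertex -3.135 -2.995 -1.527
vertex -3.747 -2.085 -3.561
endloop
endfacet
facet normal 0.568 -0.167 -0.806
outer loop
vertex -2.487 -3.185 -2.446
vertex -3.346 -4.505 -2.778
vertex -3.747 -2.085 -3.561
endloop
endfacet
facet normal 0.533 0.820 0.207
outer loop
vertex -3.747 -2.085 -3.561
vertex -3.135 -2.995 -1.527
vertex -2.487 -3.185 -2.446
endloop
endfacet
facet normal 0.627 -0.547 0.554
outer loop
vertex -2.487 -3.185 -2.446
vertex -3.993 -4.315 -1.859
vertex -3.346 -4.505 -2.778
endloop
endfacet
facet normal 0.627 -0.547 0.555
outer loop
vertex -3.135 -2.995 -1.527
vertex -3.993 -4.315 -1.859
vertex -2.487 -3.185 -2.446
endloop
endfacet
facet normal -0.926 0.312 0.213
outer loop
vertex -0.781 0.968 2.039
vertex -0.42 1.47 2.875
vertex -0.6 1.967 1.362
endloop
endfacet
facet normal -0.347 -0.482 -0.804
outer loop
vertex 0.52 1.59 1.105
vertex -0.781 0.968 2.039
vertex -0.6 1.967 1.362
endloop
endfacet
facet normal -0.926 0.311 0.212
outer loop
vertex -0.6 1.967 1.362
vertex -0.42 1.47 2.875
vertex -0.24 2.469 2.198
endloop
endfacet
facet normal 0.148 0.818 -0.555
outer loop
vertex -0.24 2.469 2.198
vertex 0.52 1.59 1.105
vertex -0.6 1.967 1.362
endloop
endfacet
facet normal -0.148 -0.818 0.555
outer loop
vertex -0.781 0.968 2.039
vertex 0.7 1.093 2.618
vertex -0.42 1.47 2.875
endloop
endfacet
facet normal -0.347 -0.483 -0.804
outer loop
vertex 0.34 0.591 1.782
vertex -0.781 0.968 2.039
vertex 0.52 1.59 1.105
endloop
endfacet
facet normal -0.148 -0.818 0.555
outer loop
vertex 0.34 0.591 1.782
vertex 0.7 1.093 2.618
vertex -0.781 0.968 2.039
endloop
endfacet
facet normal 0.347 0.483 0.804
outer loop
vertex -0.42 1.47 2.875
vertex 0.7 1.093 2.618
vertex -0.24 2.469 2.198
endloop
endfacet
facet normal 0.148 0.818 -0.555
outer loop
vertex 0.881 2.092 1.941
vertex 0.52 1.59 1.105
vertex -0.24 2.469 2.198
endloop
endfacet
facet normal 0.347 0.482 0.804
outer loop
vertex -0.24 2.469 2.198
vertex 0.7 1.093 2.618
vertex 0.881 2.092 1.941
endloop
endfacet
facet normal 0.926 -0.311 -0.213
outer loop
vertex 0.881 2.092 1.941
vertex 0.34 0.591 1.782
vertex 0.52 1.59 1.105
endloop
endfacet
facet normal 0.926 -0.311 -0.212
outer loop
vertex 0.7 1.093 2.618
vertex 0.34 0.591 1.782
vertex 0.881 2.092 1.941
endloop
endfacet

endsolid


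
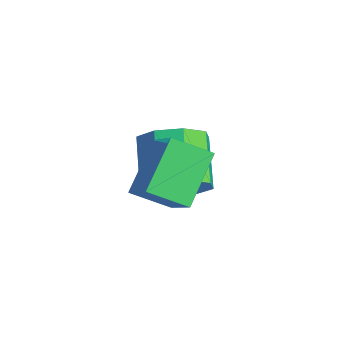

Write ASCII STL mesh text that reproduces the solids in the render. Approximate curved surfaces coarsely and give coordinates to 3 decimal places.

solid 
facet normal -0.455 -0.767 0.453
outer loop
vertex 0.519 -3.682 -0.978
vertex -0.305 -2.558 0.097
vertex -0.738 -3.573 -2.056
endloop
endfacet
facet normal 0.469 -0.638 -0.611
outer loop
vertex -0.175 -2.622 -2.617
vertex 0.519 -3.682 -0.978
vertex -0.738 -3.573 -2.056
endloop
endfacet
facet normal -0.454 -0.767 0.453
outer loop
vertex -0.738 -3.573 -2.056
vertex -0.305 -2.558 0.097
vertex -1.563 -2.45 -0.98
endloop
endfacet
facet normal -0.758 0.066 -0.649
outer loop
vertex -1.563 -2.45 -0.98
vertex -0.175 -2.622 -2.617
vertex -0.738 -3.573 -2.056
endloop
endfacet
facet normal 0.758 -0.066 0.649
outer loop
vertex 0.519 -3.682 -0.978
vertex 0.258 -1.607 -0.464
vertex -0.305 -2.558 0.097
endloop
endfacet
facet normal 0.468 -0.638 -0.611
outer loop
vertex 1.083 -2.73 -1.54
vertex 0.519 -3.682 -0.978
vertex -0.175 -2.622 -2.617
endloop
endfacet
facet normal 0.758 -0.066 0.649
outer loop
vertex 1.083 -2.73 -1.54
vertex 0.258 -1.607 -0.464
vertex 0.519 -3.682 -0.978
endloop
endfacet
facet normal -0.469 0.638 0.611
outer loop
vertex -0.305 -2.558 0.097
vertex 0.258 -1.607 -0.464
vertex -1.563 -2.45 -0.98
endloop
endfacet
facet normal -0.758 0.066 -0.649
outer loop
vertex -0.999 -1.498 -1.542
vertex -0.175 -2.622 -2.617
vertex -1.563 -2.45 -0.98
endloop
endfacet
facet normal -0.469 0.638 0.611
outer loop
vertex -1.563 -2.45 -0.98
vertex 0.258 -1.607 -0.464
vertex -0.999 -1.498 -1.542
endloop
endfacet
facet normal 0.454 0.767 -0.454
outer loop
vertex -0.999 -1.498 -1.542
vertex 1.083 -2.73 -1.54
vertex -0.175 -2.622 -2.617
endloop
endfacet
facet normal 0.454 0.767 -0.452
outer loop
vertex 0.258 -1.607 -0.464
vertex 1.083 -2.73 -1.54
vertex -0.999 -1.498 -1.542
endloop
endfacet
facet normal 0.762 -0.318 -0.564
outer loop
vertex -0.778 -1.844 -2.286
vertex -1.385 -1.844 -3.106
vertex -0.771 -1.16 -2.662
endloop
endfacet
facet normal 0.648 0.362 0.670
outer loop
vertex -0.778 -1.844 -2.286
vertex -0.771 -1.16 -2.662
vertex -2.088 -1.297 -1.315
endloop
endfacet
facet normal 0.648 0.362 0.670
outer loop
vertex -2.088 -1.297 -1.315
vertex -0.771 -1.16 -2.662
vertex -2.081 -0.613 -1.691
endloop
endfacet
facet normal -0.761 0.318 0.565
outer loop
vertex -2.088 -1.297 -1.315
vertex -2.081 -0.613 -1.691
vertex -2.695 -1.296 -2.134
endloop
endfacet
facet normal 0.762 -0.318 -0.564
outer loop
vertex -0.771 -1.16 -2.662
vertex -1.385 -1.844 -3.106
vertex -1.124 -0.877 -3.298
endloop
endfacet
facet normal 0.464 0.876 0.132
outer loop
vertex -0.771 -1.16 -2.662
vertex -1.124 -0.877 -3.298
vertex -2.081 -0.613 -1.691
endloop
endfacet
facet normal 0.465 0.875 0.133
outer loop
vertex -2.081 -0.613 -1.691
vertex -1.124 -0.877 -3.298
vertex -2.434 -0.329 -2.327
endloop
endfacet
facet normal -0.761 0.318 0.565
outer loop
vertex -2.081 -0.613 -1.691
vertex -2.434 -0.329 -2.327
vertex -2.695 -1.296 -2.134
endloop
endfacet
facet normal 0.761 -0.318 -0.565
outer loop
vertex -1.124 -0.877 -3.298
vertex -1.385 -1.844 -3.106
vertex -1.63 -1.159 -3.821
endloop
endfacet
facet normal 0.010 0.876 -0.482
outer loop
vertex -1.124 -0.877 -3.298
vertex -1.63 -1.159 -3.821
vertex -2.434 -0.329 -2.327
endloop
endfacet
facet normal 0.008 0.876 -0.482
outer loop
vertex -2.434 -0.329 -2.327
vertex -1.63 -1.159 -3.821
vertex -2.94 -0.612 -2.85
endloop
endfacet
facet normal -0.762 0.318 0.565
outer loop
vertex -2.434 -0.329 -2.327
vertex -2.94 -0.612 -2.85
vertex -2.695 -1.296 -2.134
endloop
endfacet
facet normal 0.762 -0.317 -0.565
outer loop
vertex -1.63 -1.159 -3.821
vertex -1.385 -1.844 -3.106
vertex -1.992 -1.843 -3.925
endloop
endfacet
facet normal -0.452 0.363 -0.815
outer loop
vertex -1.63 -1.159 -3.821
vertex -1.992 -1.843 -3.925
vertex -2.94 -0.612 -2.85
endloop
endfacet
facet normal -0.452 0.363 -0.815
outer loop
vertex -2.94 -0.612 -2.85
vertex -1.992 -1.843 -3.925
vertex -3.302 -1.296 -2.954
endloop
endfacet
facet normal -0.762 0.318 0.564
outer loop
vertex -2.94 -0.612 -2.85
vertex -3.302 -1.296 -2.954
vertex -2.695 -1.296 -2.134
endloop
endfacet
facet normal 0.761 -0.318 -0.565
outer loop
vertex -1.992 -1.843 -3.925
vertex -1.385 -1.844 -3.106
vertex -1.999 -2.527 -3.549
endloop
endfacet
facet normal -0.648 -0.362 -0.670
outer loop
vertex -1.992 -1.843 -3.925
vertex -1.999 -2.527 -3.549
vertex -3.302 -1.296 -2.954
endloop
endfacet
facet normal -0.648 -0.362 -0.670
outer loop
vertex -3.302 -1.296 -2.954
vertex -1.999 -2.527 -3.549
vertex -3.309 -1.98 -2.578
endloop
endfacet
facet normal -0.762 0.318 0.564
outer loop
vertex -3.302 -1.296 -2.954
vertex -3.309 -1.98 -2.578
vertex -2.695 -1.296 -2.134
endloop
endfacet
facet normal 0.761 -0.318 -0.565
outer loop
vertex -1.999 -2.527 -3.549
vertex -1.385 -1.844 -3.106
vertex -1.646 -2.811 -2.913
endloop
endfacet
facet normal -0.464 -0.876 -0.133
outer loop
vertex -1.999 -2.527 -3.549
vertex -1.646 -2.811 -2.913
vertex -3.309 -1.98 -2.578
endloop
endfacet
facet normal -0.464 -0.876 -0.132
outer loop
vertex -3.309 -1.98 -2.578
vertex -1.646 -2.811 -2.913
vertex -2.956 -2.263 -1.942
endloop
endfacet
facet normal -0.762 0.318 0.564
outer loop
vertex -3.309 -1.98 -2.578
vertex -2.956 -2.263 -1.942
vertex -2.695 -1.296 -2.134
endloop
endfacet
facet normal 0.762 -0.318 -0.565
outer loop
vertex -1.646 -2.811 -2.913
vertex -1.385 -1.844 -3.106
vertex -1.14 -2.528 -2.39
endloop
endfacet
facet normal -0.009 -0.876 0.482
outer loop
vertex -1.646 -2.811 -2.913
vertex -1.14 -2.528 -2.39
vertex -2.956 -2.263 -1.942
endloop
endfacet
facet normal -0.009 -0.876 0.481
outer loop
vertex -2.956 -2.263 -1.942
vertex -1.14 -2.528 -2.39
vertex -2.45 -1.981 -1.419
endloop
endfacet
facet normal -0.761 0.318 0.565
outer loop
vertex -2.956 -2.263 -1.942
vertex -2.45 -1.981 -1.419
vertex -2.695 -1.296 -2.134
endloop
endfacet
facet normal 0.762 -0.318 -0.564
outer loop
vertex -1.14 -2.528 -2.39
vertex -1.385 -1.844 -3.106
vertex -0.778 -1.844 -2.286
endloop
endfacet
facet normal 0.452 -0.363 0.815
outer loop
vertex -1.14 -2.528 -2.39
vertex -0.778 -1.844 -2.286
vertex -2.45 -1.981 -1.419
endloop
endfacet
facet normal 0.452 -0.363 0.815
outer loop
vertex -2.45 -1.981 -1.419
vertex -0.778 -1.844 -2.286
vertex -2.088 -1.297 -1.315
endloop
endfacet
facet normal -0.762 0.317 0.565
outer loop
vertex -2.45 -1.981 -1.419
vertex -2.088 -1.297 -1.315
vertex -2.695 -1.296 -2.134
endloop
endfacet

endsolid


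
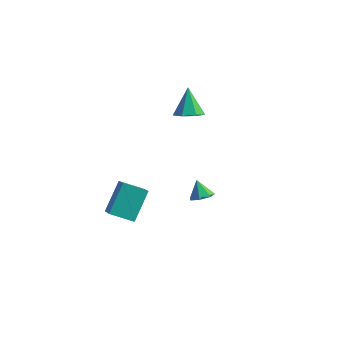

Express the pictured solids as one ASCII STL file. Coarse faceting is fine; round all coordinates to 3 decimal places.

solid 
facet normal 0.295 -0.459 -0.838
outer loop
vertex -0.582 3.847 0.698
vertex -1.453 3.518 0.572
vertex -1.081 4.323 0.262
endloop
endfacet
facet normal 0.549 0.799 0.244
outer loop
vertex -0.582 3.847 0.698
vertex -1.081 4.323 0.262
vertex -2.007 4.382 2.148
endloop
endfacet
facet normal 0.294 -0.459 -0.839
outer loop
vertex -1.081 4.323 0.262
vertex -1.453 3.518 0.572
vertex -1.86 4.193 0.06
endloop
endfacet
facet normal -0.139 0.985 -0.099
outer loop
vertex -1.081 4.323 0.262
vertex -1.86 4.193 0.06
vertex -2.007 4.382 2.148
endloop
endfacet
facet normal 0.294 -0.459 -0.839
outer loop
vertex -1.86 4.193 0.06
vertex -1.453 3.518 0.572
vertex -2.333 3.555 0.243
endloop
endfacet
facet normal -0.813 0.572 -0.109
outer loop
vertex -1.86 4.193 0.06
vertex -2.333 3.555 0.243
vertex -2.007 4.382 2.148
endloop
endfacet
facet normal 0.294 -0.460 -0.838
outer loop
vertex -2.333 3.555 0.243
vertex -1.453 3.518 0.572
vertex -2.144 2.889 0.675
endloop
endfacet
facet normal -0.966 -0.130 0.222
outer loop
vertex -2.333 3.555 0.243
vertex -2.144 2.889 0.675
vertex -2.007 4.382 2.148
endloop
endfacet
facet normal 0.294 -0.460 -0.838
outer loop
vertex -2.144 2.889 0.675
vertex -1.453 3.518 0.572
vertex -1.435 2.697 1.029
endloop
endfacet
facet normal -0.483 -0.592 0.645
outer loop
vertex -2.144 2.889 0.675
vertex -1.435 2.697 1.029
vertex -2.007 4.382 2.148
endloop
endfacet
facet normal 0.294 -0.460 -0.838
outer loop
vertex -1.435 2.697 1.029
vertex -1.453 3.518 0.572
vertex -0.74 3.123 1.039
endloop
endfacet
facet normal 0.274 -0.466 0.841
outer loop
vertex -1.435 2.697 1.029
vertex -0.74 3.123 1.039
vertex -2.007 4.382 2.148
endloop
endfacet
facet normal 0.295 -0.459 -0.838
outer loop
vertex -0.74 3.123 1.039
vertex -1.453 3.518 0.572
vertex -0.582 3.847 0.698
endloop
endfacet
facet normal 0.732 0.153 0.663
outer loop
vertex -0.74 3.123 1.039
vertex -0.582 3.847 0.698
vertex -2.007 4.382 2.148
endloop
endfacet
facet normal -0.523 0.594 -0.611
outer loop
vertex -2.597 -2.298 -1.465
vertex -1.327 -1.748 -2.017
vertex -2.585 -3.807 -2.941
endloop
endfacet
facet normal -0.853 -0.369 0.370
outer loop
vertex -1.613 -4.912 -1.803
vertex -2.597 -2.298 -1.465
vertex -2.585 -3.807 -2.941
endloop
endfacet
facet normal -0.523 0.594 -0.612
outer loop
vertex -2.585 -3.807 -2.941
vertex -1.327 -1.748 -2.017
vertex -1.315 -3.257 -3.492
endloop
endfacet
facet normal 0.006 -0.715 -0.699
outer loop
vertex -1.315 -3.257 -3.492
vertex -1.613 -4.912 -1.803
vertex -2.585 -3.807 -2.941
endloop
endfacet
facet normal -0.006 0.715 0.699
outer loop
vertex -2.597 -2.298 -1.465
vertex -0.355 -2.853 -0.879
vertex -1.327 -1.748 -2.017
endloop
endfacet
facet normal -0.853 -0.369 0.370
outer loop
vertex -1.625 -3.403 -0.328
vertex -2.597 -2.298 -1.465
vertex -1.613 -4.912 -1.803
endloop
endfacet
facet normal -0.006 0.715 0.700
outer loop
vertex -1.625 -3.403 -0.328
vertex -0.355 -2.853 -0.879
vertex -2.597 -2.298 -1.465
endloop
endfacet
facet normal 0.853 0.369 -0.370
outer loop
vertex -1.327 -1.748 -2.017
vertex -0.355 -2.853 -0.879
vertex -1.315 -3.257 -3.492
endloop
endfacet
facet normal 0.006 -0.715 -0.699
outer loop
vertex -0.343 -4.362 -2.355
vertex -1.613 -4.912 -1.803
vertex -1.315 -3.257 -3.492
endloop
endfacet
facet normal 0.853 0.369 -0.370
outer loop
vertex -1.315 -3.257 -3.492
vertex -0.355 -2.853 -0.879
vertex -0.343 -4.362 -2.355
endloop
endfacet
facet normal 0.523 -0.594 0.612
outer loop
vertex -0.343 -4.362 -2.355
vertex -1.625 -3.403 -0.328
vertex -1.613 -4.912 -1.803
endloop
endfacet
facet normal 0.523 -0.594 0.612
outer loop
vertex -0.355 -2.853 -0.879
vertex -1.625 -3.403 -0.328
vertex -0.343 -4.362 -2.355
endloop
endfacet
facet normal 0.459 -0.296 -0.838
outer loop
vertex 2.319 -0.194 -2.029
vertex 1.756 -0.651 -2.176
vertex 1.841 0.055 -2.379
endloop
endfacet
facet normal 0.192 0.904 0.381
outer loop
vertex 2.319 -0.194 -2.029
vertex 1.841 0.055 -2.379
vertex 1.224 -0.309 -1.204
endloop
endfacet
facet normal 0.460 -0.296 -0.837
outer loop
vertex 1.841 0.055 -2.379
vertex 1.756 -0.651 -2.176
vertex 1.3 -0.228 -2.576
endloop
endfacet
facet normal -0.471 0.882 0.026
outer loop
vertex 1.841 0.055 -2.379
vertex 1.3 -0.228 -2.576
vertex 1.224 -0.309 -1.204
endloop
endfacet
facet normal 0.460 -0.296 -0.837
outer loop
vertex 1.3 -0.228 -2.576
vertex 1.756 -0.651 -2.176
vertex 1.102 -0.83 -2.472
endloop
endfacet
facet normal -0.951 0.307 -0.035
outer loop
vertex 1.3 -0.228 -2.576
vertex 1.102 -0.83 -2.472
vertex 1.224 -0.309 -1.204
endloop
endfacet
facet normal 0.460 -0.295 -0.837
outer loop
vertex 1.102 -0.83 -2.472
vertex 1.756 -0.651 -2.176
vertex 1.397 -1.298 -2.145
endloop
endfacet
facet normal -0.888 -0.389 0.245
outer loop
vertex 1.102 -0.83 -2.472
vertex 1.397 -1.298 -2.145
vertex 1.224 -0.309 -1.204
endloop
endfacet
facet normal 0.460 -0.295 -0.838
outer loop
vertex 1.397 -1.298 -2.145
vertex 1.756 -0.651 -2.176
vertex 1.963 -1.279 -1.841
endloop
endfacet
facet normal -0.329 -0.681 0.655
outer loop
vertex 1.397 -1.298 -2.145
vertex 1.963 -1.279 -1.841
vertex 1.224 -0.309 -1.204
endloop
endfacet
facet normal 0.459 -0.296 -0.838
outer loop
vertex 1.963 -1.279 -1.841
vertex 1.756 -0.651 -2.176
vertex 2.373 -0.787 -1.79
endloop
endfacet
facet normal 0.307 -0.348 0.886
outer loop
vertex 1.963 -1.279 -1.841
vertex 2.373 -0.787 -1.79
vertex 1.224 -0.309 -1.204
endloop
endfacet
facet normal 0.459 -0.296 -0.838
outer loop
vertex 2.373 -0.787 -1.79
vertex 1.756 -0.651 -2.176
vertex 2.319 -0.194 -2.029
endloop
endfacet
facet normal 0.538 0.357 0.764
outer loop
vertex 2.373 -0.787 -1.79
vertex 2.319 -0.194 -2.029
vertex 1.224 -0.309 -1.204
endloop
endfacet

endsolid


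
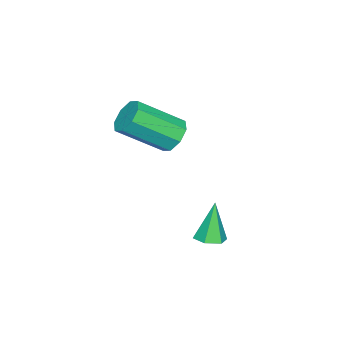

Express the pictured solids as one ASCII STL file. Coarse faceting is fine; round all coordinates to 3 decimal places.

solid 
facet normal -0.493 0.655 -0.573
outer loop
vertex 0.735 -3.179 1.721
vertex 0.363 -2.981 2.267
vertex 0.959 -2.78 1.984
endloop
endfacet
facet normal 0.760 0.002 -0.650
outer loop
vertex 0.735 -3.179 1.721
vertex 0.959 -2.78 1.984
vertex 1.65 -4.398 2.787
endloop
endfacet
facet normal 0.761 0.003 -0.649
outer loop
vertex 1.65 -4.398 2.787
vertex 0.959 -2.78 1.984
vertex 1.874 -3.999 3.051
endloop
endfacet
facet normal 0.491 -0.655 0.574
outer loop
vertex 1.65 -4.398 2.787
vertex 1.874 -3.999 3.051
vertex 1.277 -4.199 3.333
endloop
endfacet
facet normal -0.493 0.655 -0.573
outer loop
vertex 0.959 -2.78 1.984
vertex 0.363 -2.981 2.267
vertex 0.834 -2.499 2.413
endloop
endfacet
facet normal 0.838 0.535 -0.107
outer loop
vertex 0.959 -2.78 1.984
vertex 0.834 -2.499 2.413
vertex 1.874 -3.999 3.051
endloop
endfacet
facet normal 0.838 0.535 -0.108
outer loop
vertex 1.874 -3.999 3.051
vertex 0.834 -2.499 2.413
vertex 1.749 -3.717 3.48
endloop
endfacet
facet normal 0.491 -0.656 0.574
outer loop
vertex 1.874 -3.999 3.051
vertex 1.749 -3.717 3.48
vertex 1.277 -4.199 3.333
endloop
endfacet
facet normal -0.492 0.654 -0.575
outer loop
vertex 0.834 -2.499 2.413
vertex 0.363 -2.981 2.267
vertex 0.433 -2.499 2.756
endloop
endfacet
facet normal 0.426 0.756 0.498
outer loop
vertex 0.834 -2.499 2.413
vertex 0.433 -2.499 2.756
vertex 1.749 -3.717 3.48
endloop
endfacet
facet normal 0.425 0.755 0.499
outer loop
vertex 1.749 -3.717 3.48
vertex 0.433 -2.499 2.756
vertex 1.348 -3.718 3.823
endloop
endfacet
facet normal 0.492 -0.656 0.573
outer loop
vertex 1.749 -3.717 3.48
vertex 1.348 -3.718 3.823
vertex 1.277 -4.199 3.333
endloop
endfacet
facet normal -0.492 0.654 -0.574
outer loop
vertex 0.433 -2.499 2.756
vertex 0.363 -2.981 2.267
vertex -0.01 -2.782 2.813
endloop
endfacet
facet normal -0.236 0.533 0.812
outer loop
vertex 0.433 -2.499 2.756
vertex -0.01 -2.782 2.813
vertex 1.348 -3.718 3.823
endloop
endfacet
facet normal -0.237 0.532 0.813
outer loop
vertex 1.348 -3.718 3.823
vertex -0.01 -2.782 2.813
vertex 0.905 -4.001 3.879
endloop
endfacet
facet normal 0.491 -0.656 0.573
outer loop
vertex 1.348 -3.718 3.823
vertex 0.905 -4.001 3.879
vertex 1.277 -4.199 3.333
endloop
endfacet
facet normal -0.491 0.655 -0.574
outer loop
vertex -0.01 -2.782 2.813
vertex 0.363 -2.981 2.267
vertex -0.234 -3.181 2.549
endloop
endfacet
facet normal -0.760 -0.003 0.649
outer loop
vertex -0.01 -2.782 2.813
vertex -0.234 -3.181 2.549
vertex 0.905 -4.001 3.879
endloop
endfacet
facet normal -0.760 -0.002 0.650
outer loop
vertex 0.905 -4.001 3.879
vertex -0.234 -3.181 2.549
vertex 0.681 -4.4 3.616
endloop
endfacet
facet normal 0.493 -0.655 0.573
outer loop
vertex 0.905 -4.001 3.879
vertex 0.681 -4.4 3.616
vertex 1.277 -4.199 3.333
endloop
endfacet
facet normal -0.491 0.656 -0.574
outer loop
vertex -0.234 -3.181 2.549
vertex 0.363 -2.981 2.267
vertex -0.109 -3.463 2.12
endloop
endfacet
facet normal -0.838 -0.535 0.107
outer loop
vertex -0.234 -3.181 2.549
vertex -0.109 -3.463 2.12
vertex 0.681 -4.4 3.616
endloop
endfacet
facet normal -0.838 -0.536 0.107
outer loop
vertex 0.681 -4.4 3.616
vertex -0.109 -3.463 2.12
vertex 0.806 -4.681 3.187
endloop
endfacet
facet normal 0.493 -0.655 0.573
outer loop
vertex 0.681 -4.4 3.616
vertex 0.806 -4.681 3.187
vertex 1.277 -4.199 3.333
endloop
endfacet
facet normal -0.492 0.656 -0.573
outer loop
vertex -0.109 -3.463 2.12
vertex 0.363 -2.981 2.267
vertex 0.292 -3.462 1.777
endloop
endfacet
facet normal -0.425 -0.756 -0.499
outer loop
vertex -0.109 -3.463 2.12
vertex 0.292 -3.462 1.777
vertex 0.806 -4.681 3.187
endloop
endfacet
facet normal -0.426 -0.755 -0.498
outer loop
vertex 0.806 -4.681 3.187
vertex 0.292 -3.462 1.777
vertex 1.207 -4.681 2.844
endloop
endfacet
facet normal 0.492 -0.654 0.575
outer loop
vertex 0.806 -4.681 3.187
vertex 1.207 -4.681 2.844
vertex 1.277 -4.199 3.333
endloop
endfacet
facet normal -0.491 0.656 -0.573
outer loop
vertex 0.292 -3.462 1.777
vertex 0.363 -2.981 2.267
vertex 0.735 -3.179 1.721
endloop
endfacet
facet normal 0.238 -0.533 -0.812
outer loop
vertex 0.292 -3.462 1.777
vertex 0.735 -3.179 1.721
vertex 1.207 -4.681 2.844
endloop
endfacet
facet normal 0.236 -0.533 -0.812
outer loop
vertex 1.207 -4.681 2.844
vertex 0.735 -3.179 1.721
vertex 1.65 -4.398 2.787
endloop
endfacet
facet normal 0.492 -0.654 0.574
outer loop
vertex 1.207 -4.681 2.844
vertex 1.65 -4.398 2.787
vertex 1.277 -4.199 3.333
endloop
endfacet
facet normal 0.279 0.030 -0.960
outer loop
vertex 2.019 -0.986 -1.111
vertex 1.498 -1.067 -1.265
vertex 1.687 -0.556 -1.194
endloop
endfacet
facet normal 0.626 0.583 0.518
outer loop
vertex 2.019 -0.986 -1.111
vertex 1.687 -0.556 -1.194
vertex 1.082 -1.113 0.165
endloop
endfacet
facet normal 0.278 0.030 -0.960
outer loop
vertex 1.687 -0.556 -1.194
vertex 1.498 -1.067 -1.265
vertex 1.165 -0.637 -1.348
endloop
endfacet
facet normal -0.228 0.932 0.281
outer loop
vertex 1.687 -0.556 -1.194
vertex 1.165 -0.637 -1.348
vertex 1.082 -1.113 0.165
endloop
endfacet
facet normal 0.278 0.030 -0.960
outer loop
vertex 1.165 -0.637 -1.348
vertex 1.498 -1.067 -1.265
vertex 0.976 -1.149 -1.419
endloop
endfacet
facet normal -0.939 0.339 0.055
outer loop
vertex 1.165 -0.637 -1.348
vertex 0.976 -1.149 -1.419
vertex 1.082 -1.113 0.165
endloop
endfacet
facet normal 0.278 0.030 -0.960
outer loop
vertex 0.976 -1.149 -1.419
vertex 1.498 -1.067 -1.265
vertex 1.309 -1.579 -1.336
endloop
endfacet
facet normal -0.795 -0.603 0.067
outer loop
vertex 0.976 -1.149 -1.419
vertex 1.309 -1.579 -1.336
vertex 1.082 -1.113 0.165
endloop
endfacet
facet normal 0.279 0.030 -0.960
outer loop
vertex 1.309 -1.579 -1.336
vertex 1.498 -1.067 -1.265
vertex 1.83 -1.497 -1.182
endloop
endfacet
facet normal 0.060 -0.951 0.304
outer loop
vertex 1.309 -1.579 -1.336
vertex 1.83 -1.497 -1.182
vertex 1.082 -1.113 0.165
endloop
endfacet
facet normal 0.279 0.030 -0.960
outer loop
vertex 1.83 -1.497 -1.182
vertex 1.498 -1.067 -1.265
vertex 2.019 -0.986 -1.111
endloop
endfacet
facet normal 0.769 -0.358 0.529
outer loop
vertex 1.83 -1.497 -1.182
vertex 2.019 -0.986 -1.111
vertex 1.082 -1.113 0.165
endloop
endfacet

endsolid


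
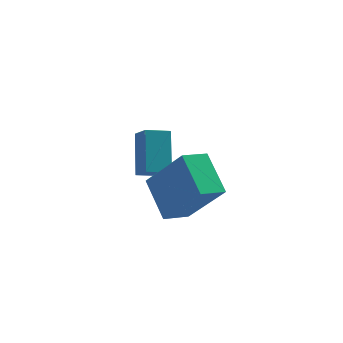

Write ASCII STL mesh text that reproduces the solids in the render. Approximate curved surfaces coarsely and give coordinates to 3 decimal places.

solid 
facet normal -0.864 -0.380 0.330
outer loop
vertex 3.096 -3.9 -0.301
vertex 2.124 -3.104 -1.933
vertex 3.372 -5.236 -1.117
endloop
endfacet
facet normal 0.472 -0.386 0.792
outer loop
vertex 4.236 -4.856 -1.447
vertex 3.096 -3.9 -0.301
vertex 3.372 -5.236 -1.117
endloop
endfacet
facet normal -0.864 -0.380 0.330
outer loop
vertex 3.372 -5.236 -1.117
vertex 2.124 -3.104 -1.933
vertex 2.4 -4.44 -2.749
endloop
endfacet
facet normal 0.174 -0.840 -0.513
outer loop
vertex 2.4 -4.44 -2.749
vertex 4.236 -4.856 -1.447
vertex 3.372 -5.236 -1.117
endloop
endfacet
facet normal -0.174 0.840 0.513
outer loop
vertex 3.096 -3.9 -0.301
vertex 2.988 -2.724 -2.263
vertex 2.124 -3.104 -1.933
endloop
endfacet
facet normal 0.472 -0.386 0.792
outer loop
vertex 3.96 -3.52 -0.631
vertex 3.096 -3.9 -0.301
vertex 4.236 -4.856 -1.447
endloop
endfacet
facet normal -0.174 0.840 0.513
outer loop
vertex 3.96 -3.52 -0.631
vertex 2.988 -2.724 -2.263
vertex 3.096 -3.9 -0.301
endloop
endfacet
facet normal -0.472 0.386 -0.792
outer loop
vertex 2.124 -3.104 -1.933
vertex 2.988 -2.724 -2.263
vertex 2.4 -4.44 -2.749
endloop
endfacet
facet normal 0.174 -0.840 -0.513
outer loop
vertex 3.264 -4.06 -3.079
vertex 4.236 -4.856 -1.447
vertex 2.4 -4.44 -2.749
endloop
endfacet
facet normal -0.472 0.386 -0.792
outer loop
vertex 2.4 -4.44 -2.749
vertex 2.988 -2.724 -2.263
vertex 3.264 -4.06 -3.079
endloop
endfacet
facet normal 0.864 0.380 -0.330
outer loop
vertex 3.264 -4.06 -3.079
vertex 3.96 -3.52 -0.631
vertex 4.236 -4.856 -1.447
endloop
endfacet
facet normal 0.864 0.380 -0.330
outer loop
vertex 2.988 -2.724 -2.263
vertex 3.96 -3.52 -0.631
vertex 3.264 -4.06 -3.079
endloop
endfacet
facet normal -0.963 -0.077 0.259
outer loop
vertex 2.368 -1.884 -2.469
vertex 2.581 -0.722 -1.331
vertex 2.152 -1.246 -3.081
endloop
endfacet
facet normal -0.130 -0.709 -0.693
outer loop
vertex 2.999 -1.178 -3.309
vertex 2.368 -1.884 -2.469
vertex 2.152 -1.246 -3.081
endloop
endfacet
facet normal -0.963 -0.077 0.259
outer loop
vertex 2.152 -1.246 -3.081
vertex 2.581 -0.722 -1.331
vertex 2.365 -0.084 -1.943
endloop
endfacet
facet normal -0.237 0.702 -0.672
outer loop
vertex 2.365 -0.084 -1.943
vertex 2.999 -1.178 -3.309
vertex 2.152 -1.246 -3.081
endloop
endfacet
facet normal 0.237 -0.702 0.672
outer loop
vertex 2.368 -1.884 -2.469
vertex 3.428 -0.654 -1.559
vertex 2.581 -0.722 -1.331
endloop
endfacet
facet normal -0.130 -0.709 -0.693
outer loop
vertex 3.215 -1.816 -2.697
vertex 2.368 -1.884 -2.469
vertex 2.999 -1.178 -3.309
endloop
endfacet
facet normal 0.237 -0.702 0.672
outer loop
vertex 3.215 -1.816 -2.697
vertex 3.428 -0.654 -1.559
vertex 2.368 -1.884 -2.469
endloop
endfacet
facet normal 0.130 0.709 0.693
outer loop
vertex 2.581 -0.722 -1.331
vertex 3.428 -0.654 -1.559
vertex 2.365 -0.084 -1.943
endloop
endfacet
facet normal -0.237 0.702 -0.672
outer loop
vertex 3.212 -0.016 -2.171
vertex 2.999 -1.178 -3.309
vertex 2.365 -0.084 -1.943
endloop
endfacet
facet normal 0.130 0.709 0.693
outer loop
vertex 2.365 -0.084 -1.943
vertex 3.428 -0.654 -1.559
vertex 3.212 -0.016 -2.171
endloop
endfacet
facet normal 0.963 0.077 -0.259
outer loop
vertex 3.212 -0.016 -2.171
vertex 3.215 -1.816 -2.697
vertex 2.999 -1.178 -3.309
endloop
endfacet
facet normal 0.963 0.077 -0.259
outer loop
vertex 3.428 -0.654 -1.559
vertex 3.215 -1.816 -2.697
vertex 3.212 -0.016 -2.171
endloop
endfacet

endsolid


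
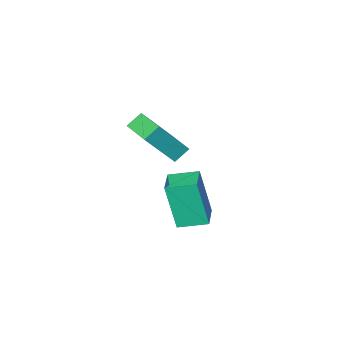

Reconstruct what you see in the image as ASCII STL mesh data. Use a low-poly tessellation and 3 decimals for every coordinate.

solid 
facet normal -0.682 0.696 0.226
outer loop
vertex -0.857 1.932 0.484
vertex -0.087 2.653 0.588
vertex -1.03 2.402 -1.484
endloop
endfacet
facet normal -0.727 -0.679 -0.098
outer loop
vertex -0.233 1.587 -1.748
vertex -0.857 1.932 0.484
vertex -1.03 2.402 -1.484
endloop
endfacet
facet normal -0.682 0.696 0.226
outer loop
vertex -1.03 2.402 -1.484
vertex -0.087 2.653 0.588
vertex -0.26 3.122 -1.379
endloop
endfacet
facet normal -0.084 0.231 -0.969
outer loop
vertex -0.26 3.122 -1.379
vertex -0.233 1.587 -1.748
vertex -1.03 2.402 -1.484
endloop
endfacet
facet normal 0.085 -0.231 0.969
outer loop
vertex -0.857 1.932 0.484
vertex 0.71 1.838 0.324
vertex -0.087 2.653 0.588
endloop
endfacet
facet normal -0.727 -0.680 -0.098
outer loop
vertex -0.06 1.118 0.219
vertex -0.857 1.932 0.484
vertex -0.233 1.587 -1.748
endloop
endfacet
facet normal 0.085 -0.232 0.969
outer loop
vertex -0.06 1.118 0.219
vertex 0.71 1.838 0.324
vertex -0.857 1.932 0.484
endloop
endfacet
facet normal 0.727 0.679 0.098
outer loop
vertex -0.087 2.653 0.588
vertex 0.71 1.838 0.324
vertex -0.26 3.122 -1.379
endloop
endfacet
facet normal -0.086 0.231 -0.969
outer loop
vertex 0.537 2.308 -1.644
vertex -0.233 1.587 -1.748
vertex -0.26 3.122 -1.379
endloop
endfacet
facet normal 0.727 0.680 0.098
outer loop
vertex -0.26 3.122 -1.379
vertex 0.71 1.838 0.324
vertex 0.537 2.308 -1.644
endloop
endfacet
facet normal 0.682 -0.696 -0.226
outer loop
vertex 0.537 2.308 -1.644
vertex -0.06 1.118 0.219
vertex -0.233 1.587 -1.748
endloop
endfacet
facet normal 0.682 -0.696 -0.226
outer loop
vertex 0.71 1.838 0.324
vertex -0.06 1.118 0.219
vertex 0.537 2.308 -1.644
endloop
endfacet
facet normal -0.794 0.119 0.596
outer loop
vertex -2.227 -2.916 0.336
vertex -1.996 -1.617 0.385
vertex -3.479 -2.628 -1.388
endloop
endfacet
facet normal -0.175 -0.984 -0.037
outer loop
vertex -2.844 -2.723 -1.865
vertex -2.227 -2.916 0.336
vertex -3.479 -2.628 -1.388
endloop
endfacet
facet normal -0.794 0.119 0.596
outer loop
vertex -3.479 -2.628 -1.388
vertex -1.996 -1.617 0.385
vertex -3.248 -1.329 -1.339
endloop
endfacet
facet normal -0.582 0.134 -0.802
outer loop
vertex -3.248 -1.329 -1.339
vertex -2.844 -2.723 -1.865
vertex -3.479 -2.628 -1.388
endloop
endfacet
facet normal 0.582 -0.134 0.802
outer loop
vertex -2.227 -2.916 0.336
vertex -1.361 -1.712 -0.092
vertex -1.996 -1.617 0.385
endloop
endfacet
facet normal -0.175 -0.984 -0.037
outer loop
vertex -1.592 -3.011 -0.141
vertex -2.227 -2.916 0.336
vertex -2.844 -2.723 -1.865
endloop
endfacet
facet normal 0.582 -0.134 0.802
outer loop
vertex -1.592 -3.011 -0.141
vertex -1.361 -1.712 -0.092
vertex -2.227 -2.916 0.336
endloop
endfacet
facet normal 0.175 0.984 0.037
outer loop
vertex -1.996 -1.617 0.385
vertex -1.361 -1.712 -0.092
vertex -3.248 -1.329 -1.339
endloop
endfacet
facet normal -0.582 0.134 -0.802
outer loop
vertex -2.613 -1.424 -1.816
vertex -2.844 -2.723 -1.865
vertex -3.248 -1.329 -1.339
endloop
endfacet
facet normal 0.175 0.984 0.037
outer loop
vertex -3.248 -1.329 -1.339
vertex -1.361 -1.712 -0.092
vertex -2.613 -1.424 -1.816
endloop
endfacet
facet normal 0.794 -0.119 -0.596
outer loop
vertex -2.613 -1.424 -1.816
vertex -1.592 -3.011 -0.141
vertex -2.844 -2.723 -1.865
endloop
endfacet
facet normal 0.794 -0.119 -0.596
outer loop
vertex -1.361 -1.712 -0.092
vertex -1.592 -3.011 -0.141
vertex -2.613 -1.424 -1.816
endloop
endfacet

endsolid


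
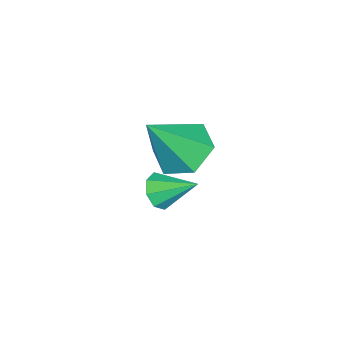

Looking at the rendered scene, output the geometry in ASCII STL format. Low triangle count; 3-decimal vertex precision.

solid 
facet normal -0.507 0.307 -0.806
outer loop
vertex -0.487 -0.982 -2.375
vertex -1.176 -1.623 -2.186
vertex -1.229 -0.739 -1.816
endloop
endfacet
facet normal 0.548 0.729 0.410
outer loop
vertex -0.487 -0.982 -2.375
vertex -1.229 -0.739 -1.816
vertex -0.164 -2.237 -0.574
endloop
endfacet
facet normal -0.507 0.307 -0.806
outer loop
vertex -1.229 -0.739 -1.816
vertex -1.176 -1.623 -2.186
vertex -1.918 -1.38 -1.627
endloop
endfacet
facet normal -0.247 0.509 0.825
outer loop
vertex -1.229 -0.739 -1.816
vertex -1.918 -1.38 -1.627
vertex -0.164 -2.237 -0.574
endloop
endfacet
facet normal -0.506 0.307 -0.806
outer loop
vertex -1.918 -1.38 -1.627
vertex -1.176 -1.623 -2.186
vertex -1.866 -2.264 -1.997
endloop
endfacet
facet normal -0.600 -0.339 0.725
outer loop
vertex -1.918 -1.38 -1.627
vertex -1.866 -2.264 -1.997
vertex -0.164 -2.237 -0.574
endloop
endfacet
facet normal -0.506 0.307 -0.806
outer loop
vertex -1.866 -2.264 -1.997
vertex -1.176 -1.623 -2.186
vertex -1.124 -2.507 -2.556
endloop
endfacet
facet normal -0.159 -0.965 0.208
outer loop
vertex -1.866 -2.264 -1.997
vertex -1.124 -2.507 -2.556
vertex -0.164 -2.237 -0.574
endloop
endfacet
facet normal -0.507 0.307 -0.805
outer loop
vertex -1.124 -2.507 -2.556
vertex -1.176 -1.623 -2.186
vertex -0.435 -1.866 -2.745
endloop
endfacet
facet normal 0.636 -0.744 -0.206
outer loop
vertex -1.124 -2.507 -2.556
vertex -0.435 -1.866 -2.745
vertex -0.164 -2.237 -0.574
endloop
endfacet
facet normal -0.507 0.307 -0.805
outer loop
vertex -0.435 -1.866 -2.745
vertex -1.176 -1.623 -2.186
vertex -0.487 -0.982 -2.375
endloop
endfacet
facet normal 0.989 0.103 -0.106
outer loop
vertex -0.435 -1.866 -2.745
vertex -0.487 -0.982 -2.375
vertex -0.164 -2.237 -0.574
endloop
endfacet
facet normal 0.055 -0.847 -0.529
outer loop
vertex 2.439 -0.767 -1.182
vertex 1.893 -0.877 -1.063
vertex 2.167 -0.599 -1.479
endloop
endfacet
facet normal 0.695 0.672 -0.256
outer loop
vertex 2.439 -0.767 -1.182
vertex 2.167 -0.599 -1.479
vertex 1.827 0.157 -0.417
endloop
endfacet
facet normal 0.054 -0.846 -0.530
outer loop
vertex 2.167 -0.599 -1.479
vertex 1.893 -0.877 -1.063
vertex 1.734 -0.594 -1.531
endloop
endfacet
facet normal 0.077 0.824 -0.562
outer loop
vertex 2.167 -0.599 -1.479
vertex 1.734 -0.594 -1.531
vertex 1.827 0.157 -0.417
endloop
endfacet
facet normal 0.054 -0.846 -0.530
outer loop
vertex 1.734 -0.594 -1.531
vertex 1.893 -0.877 -1.063
vertex 1.394 -0.754 -1.31
endloop
endfacet
facet normal -0.594 0.689 -0.415
outer loop
vertex 1.734 -0.594 -1.531
vertex 1.394 -0.754 -1.31
vertex 1.827 0.157 -0.417
endloop
endfacet
facet normal 0.053 -0.847 -0.529
outer loop
vertex 1.394 -0.754 -1.31
vertex 1.893 -0.877 -1.063
vertex 1.346 -0.986 -0.943
endloop
endfacet
facet normal -0.933 0.347 0.098
outer loop
vertex 1.394 -0.754 -1.31
vertex 1.346 -0.986 -0.943
vertex 1.827 0.157 -0.417
endloop
endfacet
facet normal 0.053 -0.847 -0.529
outer loop
vertex 1.346 -0.986 -0.943
vertex 1.893 -0.877 -1.063
vertex 1.618 -1.154 -0.647
endloop
endfacet
facet normal -0.737 -0.001 0.676
outer loop
vertex 1.346 -0.986 -0.943
vertex 1.618 -1.154 -0.647
vertex 1.827 0.157 -0.417
endloop
endfacet
facet normal 0.055 -0.847 -0.528
outer loop
vertex 1.618 -1.154 -0.647
vertex 1.893 -0.877 -1.063
vertex 2.051 -1.159 -0.594
endloop
endfacet
facet normal -0.122 -0.153 0.981
outer loop
vertex 1.618 -1.154 -0.647
vertex 2.051 -1.159 -0.594
vertex 1.827 0.157 -0.417
endloop
endfacet
facet normal 0.054 -0.848 -0.528
outer loop
vertex 2.051 -1.159 -0.594
vertex 1.893 -0.877 -1.063
vertex 2.391 -0.999 -0.816
endloop
endfacet
facet normal 0.553 -0.018 0.833
outer loop
vertex 2.051 -1.159 -0.594
vertex 2.391 -0.999 -0.816
vertex 1.827 0.157 -0.417
endloop
endfacet
facet normal 0.055 -0.847 -0.529
outer loop
vertex 2.391 -0.999 -0.816
vertex 1.893 -0.877 -1.063
vertex 2.439 -0.767 -1.182
endloop
endfacet
facet normal 0.890 0.323 0.322
outer loop
vertex 2.391 -0.999 -0.816
vertex 2.439 -0.767 -1.182
vertex 1.827 0.157 -0.417
endloop
endfacet

endsolid


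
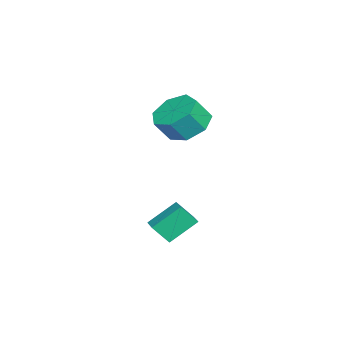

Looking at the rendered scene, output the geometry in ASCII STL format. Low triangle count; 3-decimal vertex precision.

solid 
facet normal -0.359 0.468 -0.808
outer loop
vertex 0.121 0.614 3.12
vertex -0.57 -0.126 2.998
vertex -0.651 0.737 3.534
endloop
endfacet
facet normal 0.331 0.873 0.358
outer loop
vertex 0.121 0.614 3.12
vertex -0.651 0.737 3.534
vertex 0.541 0.067 4.064
endloop
endfacet
facet normal 0.331 0.873 0.358
outer loop
vertex 0.541 0.067 4.064
vertex -0.651 0.737 3.534
vertex -0.231 0.19 4.479
endloop
endfacet
facet normal 0.359 -0.468 0.807
outer loop
vertex 0.541 0.067 4.064
vertex -0.231 0.19 4.479
vertex -0.15 -0.674 3.942
endloop
endfacet
facet normal -0.359 0.468 -0.808
outer loop
vertex -0.651 0.737 3.534
vertex -0.57 -0.126 2.998
vertex -1.362 0.21 3.545
endloop
endfacet
facet normal -0.475 0.653 0.589
outer loop
vertex -0.651 0.737 3.534
vertex -1.362 0.21 3.545
vertex -0.231 0.19 4.479
endloop
endfacet
facet normal -0.476 0.653 0.590
outer loop
vertex -0.231 0.19 4.479
vertex -1.362 0.21 3.545
vertex -0.942 -0.338 4.49
endloop
endfacet
facet normal 0.360 -0.468 0.807
outer loop
vertex -0.231 0.19 4.479
vertex -0.942 -0.338 4.49
vertex -0.15 -0.674 3.942
endloop
endfacet
facet normal -0.359 0.469 -0.807
outer loop
vertex -1.362 0.21 3.545
vertex -0.57 -0.126 2.998
vertex -1.477 -0.57 3.143
endloop
endfacet
facet normal -0.924 -0.058 0.377
outer loop
vertex -1.362 0.21 3.545
vertex -1.477 -0.57 3.143
vertex -0.942 -0.338 4.49
endloop
endfacet
facet normal -0.924 -0.058 0.377
outer loop
vertex -0.942 -0.338 4.49
vertex -1.477 -0.57 3.143
vertex -1.057 -1.118 4.088
endloop
endfacet
facet normal 0.359 -0.469 0.807
outer loop
vertex -0.942 -0.338 4.49
vertex -1.057 -1.118 4.088
vertex -0.15 -0.674 3.942
endloop
endfacet
facet normal -0.358 0.468 -0.808
outer loop
vertex -1.477 -0.57 3.143
vertex -0.57 -0.126 2.998
vertex -0.908 -1.016 2.632
endloop
endfacet
facet normal -0.677 -0.726 -0.120
outer loop
vertex -1.477 -0.57 3.143
vertex -0.908 -1.016 2.632
vertex -1.057 -1.118 4.088
endloop
endfacet
facet normal -0.677 -0.726 -0.120
outer loop
vertex -1.057 -1.118 4.088
vertex -0.908 -1.016 2.632
vertex -0.488 -1.564 3.577
endloop
endfacet
facet normal 0.359 -0.468 0.808
outer loop
vertex -1.057 -1.118 4.088
vertex -0.488 -1.564 3.577
vertex -0.15 -0.674 3.942
endloop
endfacet
facet normal -0.359 0.468 -0.807
outer loop
vertex -0.908 -1.016 2.632
vertex -0.57 -0.126 2.998
vertex -0.085 -0.792 2.396
endloop
endfacet
facet normal 0.080 -0.847 -0.526
outer loop
vertex -0.908 -1.016 2.632
vertex -0.085 -0.792 2.396
vertex -0.488 -1.564 3.577
endloop
endfacet
facet normal 0.080 -0.847 -0.526
outer loop
vertex -0.488 -1.564 3.577
vertex -0.085 -0.792 2.396
vertex 0.335 -1.34 3.341
endloop
endfacet
facet normal 0.359 -0.468 0.808
outer loop
vertex -0.488 -1.564 3.577
vertex 0.335 -1.34 3.341
vertex -0.15 -0.674 3.942
endloop
endfacet
facet normal -0.359 0.468 -0.807
outer loop
vertex -0.085 -0.792 2.396
vertex -0.57 -0.126 2.998
vertex 0.373 -0.066 2.613
endloop
endfacet
facet normal 0.777 -0.330 -0.536
outer loop
vertex -0.085 -0.792 2.396
vertex 0.373 -0.066 2.613
vertex 0.335 -1.34 3.341
endloop
endfacet
facet normal 0.777 -0.330 -0.536
outer loop
vertex 0.335 -1.34 3.341
vertex 0.373 -0.066 2.613
vertex 0.793 -0.614 3.558
endloop
endfacet
facet normal 0.359 -0.468 0.808
outer loop
vertex 0.335 -1.34 3.341
vertex 0.793 -0.614 3.558
vertex -0.15 -0.674 3.942
endloop
endfacet
facet normal -0.359 0.469 -0.807
outer loop
vertex 0.373 -0.066 2.613
vertex -0.57 -0.126 2.998
vertex 0.121 0.614 3.12
endloop
endfacet
facet normal 0.889 0.436 -0.142
outer loop
vertex 0.373 -0.066 2.613
vertex 0.121 0.614 3.12
vertex 0.793 -0.614 3.558
endloop
endfacet
facet normal 0.889 0.435 -0.143
outer loop
vertex 0.793 -0.614 3.558
vertex 0.121 0.614 3.12
vertex 0.541 0.067 4.064
endloop
endfacet
facet normal 0.359 -0.468 0.808
outer loop
vertex 0.793 -0.614 3.558
vertex 0.541 0.067 4.064
vertex -0.15 -0.674 3.942
endloop
endfacet
facet normal -0.907 -0.377 -0.187
outer loop
vertex 1.488 -0.258 -0.202
vertex 1.379 0.39 -0.982
vertex 2.083 -1.242 -1.103
endloop
endfacet
facet normal 0.106 -0.636 0.765
outer loop
vertex 2.881 -0.91 -0.938
vertex 1.488 -0.258 -0.202
vertex 2.083 -1.242 -1.103
endloop
endfacet
facet normal -0.907 -0.377 -0.187
outer loop
vertex 2.083 -1.242 -1.103
vertex 1.379 0.39 -0.982
vertex 1.974 -0.594 -1.882
endloop
endfacet
facet normal 0.408 -0.673 -0.617
outer loop
vertex 1.974 -0.594 -1.882
vertex 2.881 -0.91 -0.938
vertex 2.083 -1.242 -1.103
endloop
endfacet
facet normal -0.408 0.674 0.617
outer loop
vertex 1.488 -0.258 -0.202
vertex 2.177 0.722 -0.817
vertex 1.379 0.39 -0.982
endloop
endfacet
facet normal 0.107 -0.635 0.765
outer loop
vertex 2.286 0.074 -0.038
vertex 1.488 -0.258 -0.202
vertex 2.881 -0.91 -0.938
endloop
endfacet
facet normal -0.407 0.673 0.617
outer loop
vertex 2.286 0.074 -0.038
vertex 2.177 0.722 -0.817
vertex 1.488 -0.258 -0.202
endloop
endfacet
facet normal -0.106 0.635 -0.765
outer loop
vertex 1.379 0.39 -0.982
vertex 2.177 0.722 -0.817
vertex 1.974 -0.594 -1.882
endloop
endfacet
facet normal 0.407 -0.674 -0.617
outer loop
vertex 2.772 -0.262 -1.718
vertex 2.881 -0.91 -0.938
vertex 1.974 -0.594 -1.882
endloop
endfacet
facet normal -0.107 0.635 -0.765
outer loop
vertex 1.974 -0.594 -1.882
vertex 2.177 0.722 -0.817
vertex 2.772 -0.262 -1.718
endloop
endfacet
facet normal 0.907 0.377 0.187
outer loop
vertex 2.772 -0.262 -1.718
vertex 2.286 0.074 -0.038
vertex 2.881 -0.91 -0.938
endloop
endfacet
facet normal 0.907 0.377 0.187
outer loop
vertex 2.177 0.722 -0.817
vertex 2.286 0.074 -0.038
vertex 2.772 -0.262 -1.718
endloop
endfacet

endsolid
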